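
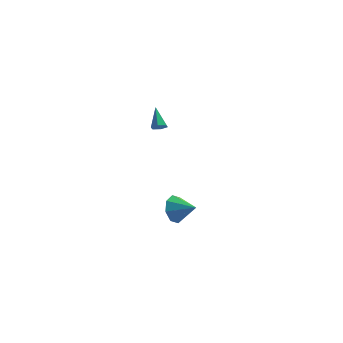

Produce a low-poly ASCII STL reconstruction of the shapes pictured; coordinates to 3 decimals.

solid 
facet normal 0.355 -0.525 -0.774
outer loop
vertex -1.288 -2.46 3.572
vertex -1.719 -2.392 3.328
vertex -1.347 -2.062 3.275
endloop
endfacet
facet normal 0.796 0.433 0.422
outer loop
vertex -1.288 -2.46 3.572
vertex -1.347 -2.062 3.275
vertex -2.261 -1.588 4.512
endloop
endfacet
facet normal 0.355 -0.525 -0.774
outer loop
vertex -1.347 -2.062 3.275
vertex -1.719 -2.392 3.328
vertex -1.778 -1.994 3.031
endloop
endfacet
facet normal 0.251 0.951 -0.179
outer loop
vertex -1.347 -2.062 3.275
vertex -1.778 -1.994 3.031
vertex -2.261 -1.588 4.512
endloop
endfacet
facet normal 0.355 -0.525 -0.774
outer loop
vertex -1.778 -1.994 3.031
vertex -1.719 -2.392 3.328
vertex -2.15 -2.324 3.084
endloop
endfacet
facet normal -0.641 0.660 -0.390
outer loop
vertex -1.778 -1.994 3.031
vertex -2.15 -2.324 3.084
vertex -2.261 -1.588 4.512
endloop
endfacet
facet normal 0.354 -0.527 -0.772
outer loop
vertex -2.15 -2.324 3.084
vertex -1.719 -2.392 3.328
vertex -2.091 -2.721 3.382
endloop
endfacet
facet normal -0.989 -0.148 -0.001
outer loop
vertex -2.15 -2.324 3.084
vertex -2.091 -2.721 3.382
vertex -2.261 -1.588 4.512
endloop
endfacet
facet normal 0.352 -0.526 -0.774
outer loop
vertex -2.091 -2.721 3.382
vertex -1.719 -2.392 3.328
vertex -1.66 -2.79 3.625
endloop
endfacet
facet normal -0.445 -0.665 0.600
outer loop
vertex -2.091 -2.721 3.382
vertex -1.66 -2.79 3.625
vertex -2.261 -1.588 4.512
endloop
endfacet
facet normal 0.355 -0.525 -0.774
outer loop
vertex -1.66 -2.79 3.625
vertex -1.719 -2.392 3.328
vertex -1.288 -2.46 3.572
endloop
endfacet
facet normal 0.448 -0.375 0.812
outer loop
vertex -1.66 -2.79 3.625
vertex -1.288 -2.46 3.572
vertex -2.261 -1.588 4.512
endloop
endfacet
facet normal -0.942 0.137 -0.307
outer loop
vertex -1.248 0.299 -4.887
vertex -1.598 -0.231 -4.051
vertex -1.385 0.776 -4.255
endloop
endfacet
facet normal 0.767 0.581 -0.272
outer loop
vertex -1.248 0.299 -4.887
vertex -1.385 0.776 -4.255
vertex -0.242 -0.429 -3.609
endloop
endfacet
facet normal -0.942 0.137 -0.306
outer loop
vertex -1.385 0.776 -4.255
vertex -1.598 -0.231 -4.051
vertex -1.646 0.663 -3.503
endloop
endfacet
facet normal 0.597 0.737 0.318
outer loop
vertex -1.385 0.776 -4.255
vertex -1.646 0.663 -3.503
vertex -0.242 -0.429 -3.609
endloop
endfacet
facet normal -0.942 0.137 -0.307
outer loop
vertex -1.646 0.663 -3.503
vertex -1.598 -0.231 -4.051
vertex -1.879 0.026 -3.073
endloop
endfacet
facet normal 0.385 0.415 0.824
outer loop
vertex -1.646 0.663 -3.503
vertex -1.879 0.026 -3.073
vertex -0.242 -0.429 -3.609
endloop
endfacet
facet normal -0.942 0.138 -0.307
outer loop
vertex -1.879 0.026 -3.073
vertex -1.598 -0.231 -4.051
vertex -1.948 -0.762 -3.215
endloop
endfacet
facet normal 0.256 -0.193 0.947
outer loop
vertex -1.879 0.026 -3.073
vertex -1.948 -0.762 -3.215
vertex -0.242 -0.429 -3.609
endloop
endfacet
facet normal -0.942 0.137 -0.307
outer loop
vertex -1.948 -0.762 -3.215
vertex -1.598 -0.231 -4.051
vertex -1.811 -1.239 -3.847
endloop
endfacet
facet normal 0.286 -0.734 0.616
outer loop
vertex -1.948 -0.762 -3.215
vertex -1.811 -1.239 -3.847
vertex -0.242 -0.429 -3.609
endloop
endfacet
facet normal -0.942 0.137 -0.307
outer loop
vertex -1.811 -1.239 -3.847
vertex -1.598 -0.231 -4.051
vertex -1.55 -1.126 -4.598
endloop
endfacet
facet normal 0.456 -0.890 0.024
outer loop
vertex -1.811 -1.239 -3.847
vertex -1.55 -1.126 -4.598
vertex -0.242 -0.429 -3.609
endloop
endfacet
facet normal -0.942 0.137 -0.307
outer loop
vertex -1.55 -1.126 -4.598
vertex -1.598 -0.231 -4.051
vertex -1.317 -0.489 -5.029
endloop
endfacet
facet normal 0.667 -0.569 -0.481
outer loop
vertex -1.55 -1.126 -4.598
vertex -1.317 -0.489 -5.029
vertex -0.242 -0.429 -3.609
endloop
endfacet
facet normal -0.942 0.138 -0.307
outer loop
vertex -1.317 -0.489 -5.029
vertex -1.598 -0.231 -4.051
vertex -1.248 0.299 -4.887
endloop
endfacet
facet normal 0.796 0.039 -0.604
outer loop
vertex -1.317 -0.489 -5.029
vertex -1.248 0.299 -4.887
vertex -0.242 -0.429 -3.609
endloop
endfacet

endsolid


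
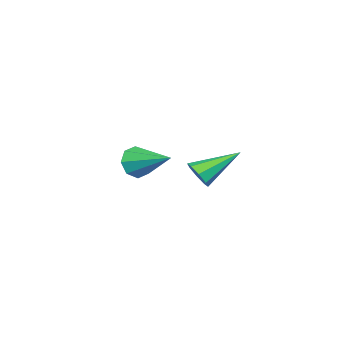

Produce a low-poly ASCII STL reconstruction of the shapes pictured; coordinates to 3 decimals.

solid 
facet normal -0.213 -0.914 -0.346
outer loop
vertex 1.642 -2.483 0.261
vertex 1.335 -2.195 -0.311
vertex 1.992 -2.41 -0.148
endloop
endfacet
facet normal 0.762 -0.036 0.646
outer loop
vertex 1.642 -2.483 0.261
vertex 1.992 -2.41 -0.148
vertex 1.705 -0.605 0.291
endloop
endfacet
facet normal -0.213 -0.914 -0.346
outer loop
vertex 1.992 -2.41 -0.148
vertex 1.335 -2.195 -0.311
vertex 1.958 -2.211 -0.652
endloop
endfacet
facet normal 0.987 0.158 -0.004
outer loop
vertex 1.992 -2.41 -0.148
vertex 1.958 -2.211 -0.652
vertex 1.705 -0.605 0.291
endloop
endfacet
facet normal -0.212 -0.914 -0.345
outer loop
vertex 1.958 -2.211 -0.652
vertex 1.335 -2.195 -0.311
vertex 1.558 -2.003 -0.957
endloop
endfacet
facet normal 0.678 0.449 -0.583
outer loop
vertex 1.958 -2.211 -0.652
vertex 1.558 -2.003 -0.957
vertex 1.705 -0.605 0.291
endloop
endfacet
facet normal -0.214 -0.914 -0.345
outer loop
vertex 1.558 -2.003 -0.957
vertex 1.335 -2.195 -0.311
vertex 1.029 -1.907 -0.883
endloop
endfacet
facet normal 0.016 0.665 -0.747
outer loop
vertex 1.558 -2.003 -0.957
vertex 1.029 -1.907 -0.883
vertex 1.705 -0.605 0.291
endloop
endfacet
facet normal -0.212 -0.914 -0.347
outer loop
vertex 1.029 -1.907 -0.883
vertex 1.335 -2.195 -0.311
vertex 0.678 -1.981 -0.474
endloop
endfacet
facet normal -0.612 0.681 -0.402
outer loop
vertex 1.029 -1.907 -0.883
vertex 0.678 -1.981 -0.474
vertex 1.705 -0.605 0.291
endloop
endfacet
facet normal -0.212 -0.914 -0.346
outer loop
vertex 0.678 -1.981 -0.474
vertex 1.335 -2.195 -0.311
vertex 0.713 -2.18 0.03
endloop
endfacet
facet normal -0.837 0.486 0.250
outer loop
vertex 0.678 -1.981 -0.474
vertex 0.713 -2.18 0.03
vertex 1.705 -0.605 0.291
endloop
endfacet
facet normal -0.212 -0.914 -0.346
outer loop
vertex 0.713 -2.18 0.03
vertex 1.335 -2.195 -0.311
vertex 1.112 -2.388 0.335
endloop
endfacet
facet normal -0.529 0.196 0.826
outer loop
vertex 0.713 -2.18 0.03
vertex 1.112 -2.388 0.335
vertex 1.705 -0.605 0.291
endloop
endfacet
facet normal -0.212 -0.914 -0.346
outer loop
vertex 1.112 -2.388 0.335
vertex 1.335 -2.195 -0.311
vertex 1.642 -2.483 0.261
endloop
endfacet
facet normal 0.135 -0.020 0.991
outer loop
vertex 1.112 -2.388 0.335
vertex 1.642 -2.483 0.261
vertex 1.705 -0.605 0.291
endloop
endfacet
facet normal 0.646 -0.570 -0.507
outer loop
vertex 4.925 2.343 1.091
vertex 4.49 2.052 0.864
vertex 4.785 2.517 0.717
endloop
endfacet
facet normal 0.462 0.858 0.226
outer loop
vertex 4.925 2.343 1.091
vertex 4.785 2.517 0.717
vertex 3.43 2.988 1.696
endloop
endfacet
facet normal 0.646 -0.570 -0.508
outer loop
vertex 4.785 2.517 0.717
vertex 4.49 2.052 0.864
vertex 4.472 2.419 0.429
endloop
endfacet
facet normal 0.053 0.926 -0.373
outer loop
vertex 4.785 2.517 0.717
vertex 4.472 2.419 0.429
vertex 3.43 2.988 1.696
endloop
endfacet
facet normal 0.645 -0.571 -0.508
outer loop
vertex 4.472 2.419 0.429
vertex 4.49 2.052 0.864
vertex 4.17 2.107 0.396
endloop
endfacet
facet normal -0.502 0.556 -0.663
outer loop
vertex 4.472 2.419 0.429
vertex 4.17 2.107 0.396
vertex 3.43 2.988 1.696
endloop
endfacet
facet normal 0.645 -0.570 -0.508
outer loop
vertex 4.17 2.107 0.396
vertex 4.49 2.052 0.864
vertex 4.055 1.762 0.637
endloop
endfacet
facet normal -0.879 -0.038 -0.475
outer loop
vertex 4.17 2.107 0.396
vertex 4.055 1.762 0.637
vertex 3.43 2.988 1.696
endloop
endfacet
facet normal 0.645 -0.571 -0.507
outer loop
vertex 4.055 1.762 0.637
vertex 4.49 2.052 0.864
vertex 4.195 1.587 1.012
endloop
endfacet
facet normal -0.857 -0.508 0.083
outer loop
vertex 4.055 1.762 0.637
vertex 4.195 1.587 1.012
vertex 3.43 2.988 1.696
endloop
endfacet
facet normal 0.646 -0.571 -0.506
outer loop
vertex 4.195 1.587 1.012
vertex 4.49 2.052 0.864
vertex 4.507 1.685 1.3
endloop
endfacet
facet normal -0.448 -0.578 0.682
outer loop
vertex 4.195 1.587 1.012
vertex 4.507 1.685 1.3
vertex 3.43 2.988 1.696
endloop
endfacet
facet normal 0.646 -0.572 -0.506
outer loop
vertex 4.507 1.685 1.3
vertex 4.49 2.052 0.864
vertex 4.81 1.998 1.333
endloop
endfacet
facet normal 0.108 -0.207 0.972
outer loop
vertex 4.507 1.685 1.3
vertex 4.81 1.998 1.333
vertex 3.43 2.988 1.696
endloop
endfacet
facet normal 0.646 -0.571 -0.507
outer loop
vertex 4.81 1.998 1.333
vertex 4.49 2.052 0.864
vertex 4.925 2.343 1.091
endloop
endfacet
facet normal 0.485 0.388 0.784
outer loop
vertex 4.81 1.998 1.333
vertex 4.925 2.343 1.091
vertex 3.43 2.988 1.696
endloop
endfacet

endsolid


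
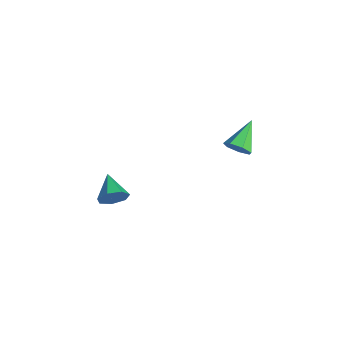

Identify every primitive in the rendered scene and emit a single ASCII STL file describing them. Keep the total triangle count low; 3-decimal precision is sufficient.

solid 
facet normal 0.935 -0.134 -0.329
outer loop
vertex -1.387 -2.748 -3.275
vertex -1.685 -3.093 -3.981
vertex -1.514 -2.285 -3.824
endloop
endfacet
facet normal -0.137 0.741 0.657
outer loop
vertex -1.387 -2.748 -3.275
vertex -1.514 -2.285 -3.824
vertex -3.115 -2.887 -3.479
endloop
endfacet
facet normal 0.935 -0.134 -0.328
outer loop
vertex -1.514 -2.285 -3.824
vertex -1.685 -3.093 -3.981
vertex -1.769 -2.431 -4.491
endloop
endfacet
facet normal -0.363 0.929 -0.065
outer loop
vertex -1.514 -2.285 -3.824
vertex -1.769 -2.431 -4.491
vertex -3.115 -2.887 -3.479
endloop
endfacet
facet normal 0.935 -0.135 -0.329
outer loop
vertex -1.769 -2.431 -4.491
vertex -1.685 -3.093 -3.981
vertex -1.961 -3.074 -4.774
endloop
endfacet
facet normal -0.628 0.463 -0.626
outer loop
vertex -1.769 -2.431 -4.491
vertex -1.961 -3.074 -4.774
vertex -3.115 -2.887 -3.479
endloop
endfacet
facet normal 0.935 -0.134 -0.329
outer loop
vertex -1.961 -3.074 -4.774
vertex -1.685 -3.093 -3.981
vertex -1.945 -3.732 -4.46
endloop
endfacet
facet normal -0.732 -0.308 -0.608
outer loop
vertex -1.961 -3.074 -4.774
vertex -1.945 -3.732 -4.46
vertex -3.115 -2.887 -3.479
endloop
endfacet
facet normal 0.935 -0.134 -0.329
outer loop
vertex -1.945 -3.732 -4.46
vertex -1.685 -3.093 -3.981
vertex -1.733 -3.908 -3.785
endloop
endfacet
facet normal -0.597 -0.802 -0.022
outer loop
vertex -1.945 -3.732 -4.46
vertex -1.733 -3.908 -3.785
vertex -3.115 -2.887 -3.479
endloop
endfacet
facet normal 0.935 -0.134 -0.329
outer loop
vertex -1.733 -3.908 -3.785
vertex -1.685 -3.093 -3.981
vertex -1.485 -3.47 -3.258
endloop
endfacet
facet normal -0.325 -0.647 0.690
outer loop
vertex -1.733 -3.908 -3.785
vertex -1.485 -3.47 -3.258
vertex -3.115 -2.887 -3.479
endloop
endfacet
facet normal 0.935 -0.135 -0.329
outer loop
vertex -1.485 -3.47 -3.258
vertex -1.685 -3.093 -3.981
vertex -1.387 -2.748 -3.275
endloop
endfacet
facet normal -0.120 0.040 0.992
outer loop
vertex -1.485 -3.47 -3.258
vertex -1.387 -2.748 -3.275
vertex -3.115 -2.887 -3.479
endloop
endfacet
facet normal 0.584 -0.651 -0.485
outer loop
vertex -0.472 3.227 -0.981
vertex -0.993 3.181 -1.546
vertex -0.398 3.665 -1.479
endloop
endfacet
facet normal 0.546 0.587 0.597
outer loop
vertex -0.472 3.227 -0.981
vertex -0.398 3.665 -1.479
vertex -2.067 4.379 -0.654
endloop
endfacet
facet normal 0.584 -0.651 -0.486
outer loop
vertex -0.398 3.665 -1.479
vertex -0.993 3.181 -1.546
vertex -0.771 3.74 -2.028
endloop
endfacet
facet normal 0.346 0.932 -0.107
outer loop
vertex -0.398 3.665 -1.479
vertex -0.771 3.74 -2.028
vertex -2.067 4.379 -0.654
endloop
endfacet
facet normal 0.584 -0.651 -0.485
outer loop
vertex -0.771 3.74 -2.028
vertex -0.993 3.181 -1.546
vertex -1.312 3.393 -2.214
endloop
endfacet
facet normal -0.272 0.748 -0.605
outer loop
vertex -0.771 3.74 -2.028
vertex -1.312 3.393 -2.214
vertex -2.067 4.379 -0.654
endloop
endfacet
facet normal 0.584 -0.651 -0.485
outer loop
vertex -1.312 3.393 -2.214
vertex -0.993 3.181 -1.546
vertex -1.612 2.888 -1.898
endloop
endfacet
facet normal -0.838 0.175 -0.516
outer loop
vertex -1.312 3.393 -2.214
vertex -1.612 2.888 -1.898
vertex -2.067 4.379 -0.654
endloop
endfacet
facet normal 0.584 -0.651 -0.485
outer loop
vertex -1.612 2.888 -1.898
vertex -0.993 3.181 -1.546
vertex -1.446 2.603 -1.316
endloop
endfacet
facet normal -0.929 -0.358 0.090
outer loop
vertex -1.612 2.888 -1.898
vertex -1.446 2.603 -1.316
vertex -2.067 4.379 -0.654
endloop
endfacet
facet normal 0.584 -0.651 -0.485
outer loop
vertex -1.446 2.603 -1.316
vertex -0.993 3.181 -1.546
vertex -0.939 2.754 -0.908
endloop
endfacet
facet normal -0.476 -0.448 0.757
outer loop
vertex -1.446 2.603 -1.316
vertex -0.939 2.754 -0.908
vertex -2.067 4.379 -0.654
endloop
endfacet
facet normal 0.584 -0.651 -0.485
outer loop
vertex -0.939 2.754 -0.908
vertex -0.993 3.181 -1.546
vertex -0.472 3.227 -0.981
endloop
endfacet
facet normal 0.182 -0.028 0.983
outer loop
vertex -0.939 2.754 -0.908
vertex -0.472 3.227 -0.981
vertex -2.067 4.379 -0.654
endloop
endfacet

endsolid


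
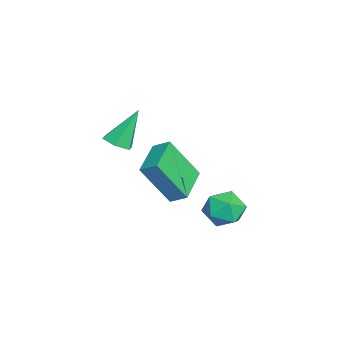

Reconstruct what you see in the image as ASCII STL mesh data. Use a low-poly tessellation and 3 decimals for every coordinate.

solid 
facet normal -0.948 0.252 0.196
outer loop
vertex 1.268 -1.409 -0.648
vertex 1.201 -0.232 -2.482
vertex 1.001 -2.084 -1.072
endloop
endfacet
facet normal 0.030 -0.540 0.841
outer loop
vertex 2.679 -2.528 -1.418
vertex 1.268 -1.409 -0.648
vertex 1.001 -2.084 -1.072
endloop
endfacet
facet normal -0.948 0.251 0.195
outer loop
vertex 1.001 -2.084 -1.072
vertex 1.201 -0.232 -2.482
vertex 0.935 -0.907 -2.905
endloop
endfacet
facet normal -0.317 -0.803 -0.504
outer loop
vertex 0.935 -0.907 -2.905
vertex 2.679 -2.528 -1.418
vertex 1.001 -2.084 -1.072
endloop
endfacet
facet normal 0.317 0.804 0.504
outer loop
vertex 1.268 -1.409 -0.648
vertex 2.879 -0.676 -2.828
vertex 1.201 -0.232 -2.482
endloop
endfacet
facet normal 0.031 -0.540 0.841
outer loop
vertex 2.945 -1.853 -0.995
vertex 1.268 -1.409 -0.648
vertex 2.679 -2.528 -1.418
endloop
endfacet
facet normal 0.317 0.803 0.504
outer loop
vertex 2.945 -1.853 -0.995
vertex 2.879 -0.676 -2.828
vertex 1.268 -1.409 -0.648
endloop
endfacet
facet normal -0.031 0.539 -0.841
outer loop
vertex 1.201 -0.232 -2.482
vertex 2.879 -0.676 -2.828
vertex 0.935 -0.907 -2.905
endloop
endfacet
facet normal -0.317 -0.803 -0.504
outer loop
vertex 2.612 -1.351 -3.252
vertex 2.679 -2.528 -1.418
vertex 0.935 -0.907 -2.905
endloop
endfacet
facet normal -0.031 0.540 -0.841
outer loop
vertex 0.935 -0.907 -2.905
vertex 2.879 -0.676 -2.828
vertex 2.612 -1.351 -3.252
endloop
endfacet
facet normal 0.948 -0.251 -0.196
outer loop
vertex 2.612 -1.351 -3.252
vertex 2.945 -1.853 -0.995
vertex 2.679 -2.528 -1.418
endloop
endfacet
facet normal 0.948 -0.252 -0.196
outer loop
vertex 2.879 -0.676 -2.828
vertex 2.945 -1.853 -0.995
vertex 2.612 -1.351 -3.252
endloop
endfacet
facet normal 0.257 -0.445 -0.858
outer loop
vertex 3.454 -3.418 0.402
vertex 2.823 -3.363 0.184
vertex 3.264 -2.873 0.062
endloop
endfacet
facet normal 0.801 0.492 0.341
outer loop
vertex 3.454 -3.418 0.402
vertex 3.264 -2.873 0.062
vertex 2.357 -2.557 1.736
endloop
endfacet
facet normal 0.257 -0.445 -0.858
outer loop
vertex 3.264 -2.873 0.062
vertex 2.823 -3.363 0.184
vertex 2.633 -2.818 -0.156
endloop
endfacet
facet normal 0.126 0.985 -0.117
outer loop
vertex 3.264 -2.873 0.062
vertex 2.633 -2.818 -0.156
vertex 2.357 -2.557 1.736
endloop
endfacet
facet normal 0.257 -0.445 -0.858
outer loop
vertex 2.633 -2.818 -0.156
vertex 2.823 -3.363 0.184
vertex 2.192 -3.308 -0.034
endloop
endfacet
facet normal -0.753 0.628 -0.196
outer loop
vertex 2.633 -2.818 -0.156
vertex 2.192 -3.308 -0.034
vertex 2.357 -2.557 1.736
endloop
endfacet
facet normal 0.258 -0.445 -0.858
outer loop
vertex 2.192 -3.308 -0.034
vertex 2.823 -3.363 0.184
vertex 2.383 -3.853 0.306
endloop
endfacet
facet normal -0.958 -0.221 0.183
outer loop
vertex 2.192 -3.308 -0.034
vertex 2.383 -3.853 0.306
vertex 2.357 -2.557 1.736
endloop
endfacet
facet normal 0.258 -0.445 -0.858
outer loop
vertex 2.383 -3.853 0.306
vertex 2.823 -3.363 0.184
vertex 3.014 -3.908 0.524
endloop
endfacet
facet normal -0.284 -0.713 0.641
outer loop
vertex 2.383 -3.853 0.306
vertex 3.014 -3.908 0.524
vertex 2.357 -2.557 1.736
endloop
endfacet
facet normal 0.258 -0.445 -0.858
outer loop
vertex 3.014 -3.908 0.524
vertex 2.823 -3.363 0.184
vertex 3.454 -3.418 0.402
endloop
endfacet
facet normal 0.596 -0.356 0.720
outer loop
vertex 3.014 -3.908 0.524
vertex 3.454 -3.418 0.402
vertex 2.357 -2.557 1.736
endloop
endfacet
facet normal -0.378 -0.854 0.358
outer loop
vertex 1.263 0.352 -3.718
vertex 1.958 -0.145 -4.17
vertex 2.099 0.171 -3.267
endloop
endfacet
facet normal -0.503 -0.313 0.806
outer loop
vertex 1.263 0.352 -3.718
vertex 2.099 0.171 -3.267
vertex 1.685 1.042 -3.187
endloop
endfacet
facet normal -0.872 0.186 0.452
outer loop
vertex 1.263 0.352 -3.718
vertex 1.685 1.042 -3.187
vertex 1.289 1.264 -4.042
endloop
endfacet
facet normal -0.976 -0.048 -0.214
outer loop
vertex 1.263 0.352 -3.718
vertex 1.289 1.264 -4.042
vertex 1.458 0.53 -4.649
endloop
endfacet
facet normal -0.671 -0.690 -0.272
outer loop
vertex 1.263 0.352 -3.718
vertex 1.458 0.53 -4.649
vertex 1.958 -0.145 -4.17
endloop
endfacet
facet normal 0.126 -0.031 0.992
outer loop
vertex 1.685 1.042 -3.187
vertex 2.099 0.171 -3.267
vertex 2.642 0.97 -3.311
endloop
endfacet
facet normal 0.326 -0.907 0.266
outer loop
vertex 2.099 0.171 -3.267
vertex 1.958 -0.145 -4.17
vertex 2.811 0.236 -3.918
endloop
endfacet
facet normal -0.146 -0.642 -0.753
outer loop
vertex 1.958 -0.145 -4.17
vertex 1.458 0.53 -4.649
vertex 2.415 0.458 -4.773
endloop
endfacet
facet normal -0.639 0.398 -0.659
outer loop
vertex 1.458 0.53 -4.649
vertex 1.289 1.264 -4.042
vertex 2.001 1.329 -4.693
endloop
endfacet
facet normal -0.471 0.776 0.420
outer loop
vertex 1.289 1.264 -4.042
vertex 1.685 1.042 -3.187
vertex 2.142 1.645 -3.79
endloop
endfacet
facet normal 0.976 0.048 0.214
outer loop
vertex 2.837 1.148 -4.242
vertex 2.642 0.97 -3.311
vertex 2.811 0.236 -3.918
endloop
endfacet
facet normal 0.872 -0.186 -0.452
outer loop
vertex 2.837 1.148 -4.242
vertex 2.811 0.236 -3.918
vertex 2.415 0.458 -4.773
endloop
endfacet
facet normal 0.503 0.313 -0.806
outer loop
vertex 2.837 1.148 -4.242
vertex 2.415 0.458 -4.773
vertex 2.001 1.329 -4.693
endloop
endfacet
facet normal 0.378 0.854 -0.358
outer loop
vertex 2.837 1.148 -4.242
vertex 2.001 1.329 -4.693
vertex 2.142 1.645 -3.79
endloop
endfacet
facet normal 0.671 0.690 0.272
outer loop
vertex 2.837 1.148 -4.242
vertex 2.142 1.645 -3.79
vertex 2.642 0.97 -3.311
endloop
endfacet
facet normal 0.639 -0.398 0.659
outer loop
vertex 2.811 0.236 -3.918
vertex 2.642 0.97 -3.311
vertex 2.099 0.171 -3.267
endloop
endfacet
facet normal 0.471 -0.776 -0.420
outer loop
vertex 2.415 0.458 -4.773
vertex 2.811 0.236 -3.918
vertex 1.958 -0.145 -4.17
endloop
endfacet
facet normal -0.126 0.031 -0.992
outer loop
vertex 2.001 1.329 -4.693
vertex 2.415 0.458 -4.773
vertex 1.458 0.53 -4.649
endloop
endfacet
facet normal -0.326 0.907 -0.266
outer loop
vertex 2.142 1.645 -3.79
vertex 2.001 1.329 -4.693
vertex 1.289 1.264 -4.042
endloop
endfacet
facet normal 0.146 0.642 0.753
outer loop
vertex 2.642 0.97 -3.311
vertex 2.142 1.645 -3.79
vertex 1.685 1.042 -3.187
endloop
endfacet

endsolid


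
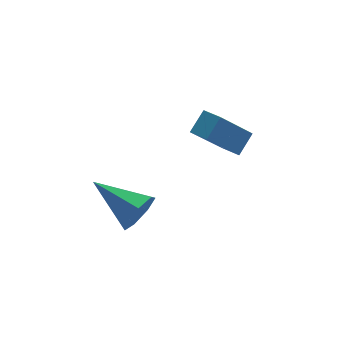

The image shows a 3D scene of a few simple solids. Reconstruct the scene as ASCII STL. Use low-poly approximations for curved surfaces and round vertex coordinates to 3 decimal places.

solid 
facet normal -0.535 -0.589 -0.606
outer loop
vertex 3.14 2.452 -1.173
vertex 2.625 3.084 -1.333
vertex 4.369 3.036 -2.825
endloop
endfacet
facet normal 0.619 -0.761 0.192
outer loop
vertex 4.915 3.636 -2.207
vertex 3.14 2.452 -1.173
vertex 4.369 3.036 -2.825
endloop
endfacet
facet normal -0.534 -0.590 -0.606
outer loop
vertex 4.369 3.036 -2.825
vertex 2.625 3.084 -1.333
vertex 3.854 3.667 -2.985
endloop
endfacet
facet normal 0.574 0.273 -0.772
outer loop
vertex 3.854 3.667 -2.985
vertex 4.915 3.636 -2.207
vertex 4.369 3.036 -2.825
endloop
endfacet
facet normal -0.574 -0.273 0.772
outer loop
vertex 3.14 2.452 -1.173
vertex 3.171 3.684 -0.715
vertex 2.625 3.084 -1.333
endloop
endfacet
facet normal 0.620 -0.761 0.192
outer loop
vertex 3.686 3.053 -0.555
vertex 3.14 2.452 -1.173
vertex 4.915 3.636 -2.207
endloop
endfacet
facet normal -0.574 -0.273 0.772
outer loop
vertex 3.686 3.053 -0.555
vertex 3.171 3.684 -0.715
vertex 3.14 2.452 -1.173
endloop
endfacet
facet normal -0.619 0.761 -0.192
outer loop
vertex 2.625 3.084 -1.333
vertex 3.171 3.684 -0.715
vertex 3.854 3.667 -2.985
endloop
endfacet
facet normal 0.574 0.272 -0.772
outer loop
vertex 4.4 4.268 -2.367
vertex 4.915 3.636 -2.207
vertex 3.854 3.667 -2.985
endloop
endfacet
facet normal -0.620 0.761 -0.192
outer loop
vertex 3.854 3.667 -2.985
vertex 3.171 3.684 -0.715
vertex 4.4 4.268 -2.367
endloop
endfacet
facet normal 0.535 0.589 0.606
outer loop
vertex 4.4 4.268 -2.367
vertex 3.686 3.053 -0.555
vertex 4.915 3.636 -2.207
endloop
endfacet
facet normal 0.534 0.590 0.606
outer loop
vertex 3.171 3.684 -0.715
vertex 3.686 3.053 -0.555
vertex 4.4 4.268 -2.367
endloop
endfacet
facet normal 0.722 -0.628 -0.290
outer loop
vertex 1.022 0.454 -2.215
vertex 0.614 0.323 -2.948
vertex 1.199 0.911 -2.765
endloop
endfacet
facet normal 0.356 0.659 0.662
outer loop
vertex 1.022 0.454 -2.215
vertex 1.199 0.911 -2.765
vertex -0.874 1.617 -2.352
endloop
endfacet
facet normal 0.722 -0.628 -0.290
outer loop
vertex 1.199 0.911 -2.765
vertex 0.614 0.323 -2.948
vertex 0.935 0.926 -3.454
endloop
endfacet
facet normal 0.304 0.948 -0.096
outer loop
vertex 1.199 0.911 -2.765
vertex 0.935 0.926 -3.454
vertex -0.874 1.617 -2.352
endloop
endfacet
facet normal 0.722 -0.628 -0.290
outer loop
vertex 0.935 0.926 -3.454
vertex 0.614 0.323 -2.948
vertex 0.429 0.486 -3.762
endloop
endfacet
facet normal -0.168 0.688 -0.707
outer loop
vertex 0.935 0.926 -3.454
vertex 0.429 0.486 -3.762
vertex -0.874 1.617 -2.352
endloop
endfacet
facet normal 0.722 -0.629 -0.290
outer loop
vertex 0.429 0.486 -3.762
vertex 0.614 0.323 -2.948
vertex 0.062 -0.076 -3.457
endloop
endfacet
facet normal -0.702 0.074 -0.708
outer loop
vertex 0.429 0.486 -3.762
vertex 0.062 -0.076 -3.457
vertex -0.874 1.617 -2.352
endloop
endfacet
facet normal 0.722 -0.628 -0.290
outer loop
vertex 0.062 -0.076 -3.457
vertex 0.614 0.323 -2.948
vertex 0.11 -0.338 -2.77
endloop
endfacet
facet normal -0.897 -0.430 -0.101
outer loop
vertex 0.062 -0.076 -3.457
vertex 0.11 -0.338 -2.77
vertex -0.874 1.617 -2.352
endloop
endfacet
facet normal 0.722 -0.628 -0.289
outer loop
vertex 0.11 -0.338 -2.77
vertex 0.614 0.323 -2.948
vertex 0.537 -0.102 -2.216
endloop
endfacet
facet normal -0.607 -0.446 0.658
outer loop
vertex 0.11 -0.338 -2.77
vertex 0.537 -0.102 -2.216
vertex -0.874 1.617 -2.352
endloop
endfacet
facet normal 0.722 -0.629 -0.289
outer loop
vertex 0.537 -0.102 -2.216
vertex 0.614 0.323 -2.948
vertex 1.022 0.454 -2.215
endloop
endfacet
facet normal -0.048 0.040 0.998
outer loop
vertex 0.537 -0.102 -2.216
vertex 1.022 0.454 -2.215
vertex -0.874 1.617 -2.352
endloop
endfacet

endsolid


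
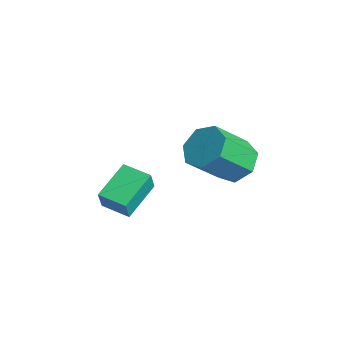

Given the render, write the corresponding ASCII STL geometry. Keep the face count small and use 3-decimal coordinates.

solid 
facet normal -0.837 -0.536 0.110
outer loop
vertex 2.612 -3.239 -2.868
vertex 1.754 -1.756 -2.169
vertex 2.295 -2.95 -3.87
endloop
endfacet
facet normal 0.464 -0.801 -0.378
outer loop
vertex 3.366 -2.264 -4.011
vertex 2.612 -3.239 -2.868
vertex 2.295 -2.95 -3.87
endloop
endfacet
facet normal -0.837 -0.536 0.110
outer loop
vertex 2.295 -2.95 -3.87
vertex 1.754 -1.756 -2.169
vertex 1.437 -1.468 -3.171
endloop
endfacet
facet normal -0.291 0.265 -0.919
outer loop
vertex 1.437 -1.468 -3.171
vertex 3.366 -2.264 -4.011
vertex 2.295 -2.95 -3.87
endloop
endfacet
facet normal 0.291 -0.265 0.919
outer loop
vertex 2.612 -3.239 -2.868
vertex 2.825 -1.07 -2.31
vertex 1.754 -1.756 -2.169
endloop
endfacet
facet normal 0.464 -0.801 -0.377
outer loop
vertex 3.683 -2.552 -3.009
vertex 2.612 -3.239 -2.868
vertex 3.366 -2.264 -4.011
endloop
endfacet
facet normal 0.291 -0.265 0.919
outer loop
vertex 3.683 -2.552 -3.009
vertex 2.825 -1.07 -2.31
vertex 2.612 -3.239 -2.868
endloop
endfacet
facet normal -0.464 0.802 0.377
outer loop
vertex 1.754 -1.756 -2.169
vertex 2.825 -1.07 -2.31
vertex 1.437 -1.468 -3.171
endloop
endfacet
facet normal -0.291 0.265 -0.919
outer loop
vertex 2.508 -0.781 -3.312
vertex 3.366 -2.264 -4.011
vertex 1.437 -1.468 -3.171
endloop
endfacet
facet normal -0.464 0.801 0.378
outer loop
vertex 1.437 -1.468 -3.171
vertex 2.825 -1.07 -2.31
vertex 2.508 -0.781 -3.312
endloop
endfacet
facet normal 0.837 0.536 -0.111
outer loop
vertex 2.508 -0.781 -3.312
vertex 3.683 -2.552 -3.009
vertex 3.366 -2.264 -4.011
endloop
endfacet
facet normal 0.837 0.536 -0.110
outer loop
vertex 2.825 -1.07 -2.31
vertex 3.683 -2.552 -3.009
vertex 2.508 -0.781 -3.312
endloop
endfacet
facet normal -0.048 0.706 -0.706
outer loop
vertex 3.992 2.799 -2.613
vertex 2.928 2.639 -2.7
vertex 3.456 3.323 -2.052
endloop
endfacet
facet normal 0.818 0.434 0.377
outer loop
vertex 3.992 2.799 -2.613
vertex 3.456 3.323 -2.052
vertex 4.097 1.281 -1.094
endloop
endfacet
facet normal 0.818 0.434 0.378
outer loop
vertex 4.097 1.281 -1.094
vertex 3.456 3.323 -2.052
vertex 3.56 1.805 -0.533
endloop
endfacet
facet normal 0.049 -0.706 0.706
outer loop
vertex 4.097 1.281 -1.094
vertex 3.56 1.805 -0.533
vertex 3.032 1.121 -1.18
endloop
endfacet
facet normal -0.048 0.706 -0.706
outer loop
vertex 3.456 3.323 -2.052
vertex 2.928 2.639 -2.7
vertex 2.521 3.333 -1.978
endloop
endfacet
facet normal 0.063 0.708 0.703
outer loop
vertex 3.456 3.323 -2.052
vertex 2.521 3.333 -1.978
vertex 3.56 1.805 -0.533
endloop
endfacet
facet normal 0.063 0.708 0.703
outer loop
vertex 3.56 1.805 -0.533
vertex 2.521 3.333 -1.978
vertex 2.626 1.815 -0.459
endloop
endfacet
facet normal 0.048 -0.706 0.707
outer loop
vertex 3.56 1.805 -0.533
vertex 2.626 1.815 -0.459
vertex 3.032 1.121 -1.18
endloop
endfacet
facet normal -0.048 0.706 -0.706
outer loop
vertex 2.521 3.333 -1.978
vertex 2.928 2.639 -2.7
vertex 1.893 2.82 -2.448
endloop
endfacet
facet normal -0.741 0.449 0.500
outer loop
vertex 2.521 3.333 -1.978
vertex 1.893 2.82 -2.448
vertex 2.626 1.815 -0.459
endloop
endfacet
facet normal -0.741 0.449 0.500
outer loop
vertex 2.626 1.815 -0.459
vertex 1.893 2.82 -2.448
vertex 1.998 1.302 -0.929
endloop
endfacet
facet normal 0.048 -0.706 0.707
outer loop
vertex 2.626 1.815 -0.459
vertex 1.998 1.302 -0.929
vertex 3.032 1.121 -1.18
endloop
endfacet
facet normal -0.049 0.705 -0.707
outer loop
vertex 1.893 2.82 -2.448
vertex 2.928 2.639 -2.7
vertex 2.044 2.17 -3.107
endloop
endfacet
facet normal -0.986 -0.148 -0.080
outer loop
vertex 1.893 2.82 -2.448
vertex 2.044 2.17 -3.107
vertex 1.998 1.302 -0.929
endloop
endfacet
facet normal -0.986 -0.148 -0.080
outer loop
vertex 1.998 1.302 -0.929
vertex 2.044 2.17 -3.107
vertex 2.149 0.653 -1.588
endloop
endfacet
facet normal 0.048 -0.706 0.706
outer loop
vertex 1.998 1.302 -0.929
vertex 2.149 0.653 -1.588
vertex 3.032 1.121 -1.18
endloop
endfacet
facet normal -0.049 0.706 -0.707
outer loop
vertex 2.044 2.17 -3.107
vertex 2.928 2.639 -2.7
vertex 2.86 1.874 -3.459
endloop
endfacet
facet normal -0.489 -0.634 -0.599
outer loop
vertex 2.044 2.17 -3.107
vertex 2.86 1.874 -3.459
vertex 2.149 0.653 -1.588
endloop
endfacet
facet normal -0.489 -0.634 -0.599
outer loop
vertex 2.149 0.653 -1.588
vertex 2.86 1.874 -3.459
vertex 2.965 0.356 -1.94
endloop
endfacet
facet normal 0.048 -0.706 0.707
outer loop
vertex 2.149 0.653 -1.588
vertex 2.965 0.356 -1.94
vertex 3.032 1.121 -1.18
endloop
endfacet
facet normal -0.049 0.706 -0.707
outer loop
vertex 2.86 1.874 -3.459
vertex 2.928 2.639 -2.7
vertex 3.727 2.154 -3.239
endloop
endfacet
facet normal 0.377 -0.642 -0.668
outer loop
vertex 2.86 1.874 -3.459
vertex 3.727 2.154 -3.239
vertex 2.965 0.356 -1.94
endloop
endfacet
facet normal 0.377 -0.642 -0.668
outer loop
vertex 2.965 0.356 -1.94
vertex 3.727 2.154 -3.239
vertex 3.832 0.636 -1.72
endloop
endfacet
facet normal 0.049 -0.706 0.706
outer loop
vertex 2.965 0.356 -1.94
vertex 3.832 0.636 -1.72
vertex 3.032 1.121 -1.18
endloop
endfacet
facet normal -0.048 0.706 -0.707
outer loop
vertex 3.727 2.154 -3.239
vertex 2.928 2.639 -2.7
vertex 3.992 2.799 -2.613
endloop
endfacet
facet normal 0.958 -0.167 -0.233
outer loop
vertex 3.727 2.154 -3.239
vertex 3.992 2.799 -2.613
vertex 3.832 0.636 -1.72
endloop
endfacet
facet normal 0.958 -0.167 -0.233
outer loop
vertex 3.832 0.636 -1.72
vertex 3.992 2.799 -2.613
vertex 4.097 1.281 -1.094
endloop
endfacet
facet normal 0.049 -0.706 0.707
outer loop
vertex 3.832 0.636 -1.72
vertex 4.097 1.281 -1.094
vertex 3.032 1.121 -1.18
endloop
endfacet

endsolid


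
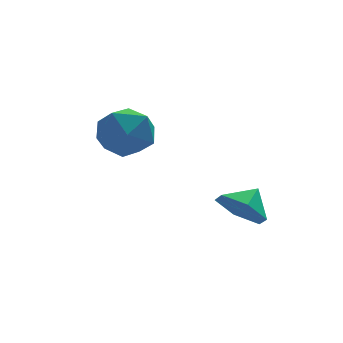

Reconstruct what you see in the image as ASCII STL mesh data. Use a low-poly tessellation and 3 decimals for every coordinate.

solid 
facet normal -0.395 0.483 0.781
outer loop
vertex -3.931 0.177 0.338
vertex -3.613 -0.681 1.029
vertex -2.903 0.199 0.844
endloop
endfacet
facet normal -0.162 0.944 0.289
outer loop
vertex -3.931 0.177 0.338
vertex -2.903 0.199 0.844
vertex -3.009 0.516 -0.252
endloop
endfacet
facet normal -0.502 0.802 -0.323
outer loop
vertex -3.931 0.177 0.338
vertex -3.009 0.516 -0.252
vertex -3.785 -0.168 -0.745
endloop
endfacet
facet normal -0.945 0.254 -0.208
outer loop
vertex -3.931 0.177 0.338
vertex -3.785 -0.168 -0.745
vertex -4.158 -0.908 0.046
endloop
endfacet
facet normal -0.879 0.056 0.474
outer loop
vertex -3.931 0.177 0.338
vertex -4.158 -0.908 0.046
vertex -3.613 -0.681 1.029
endloop
endfacet
facet normal 0.534 0.825 0.187
outer loop
vertex -3.009 0.516 -0.252
vertex -2.903 0.199 0.844
vertex -2.122 -0.132 0.074
endloop
endfacet
facet normal 0.158 0.079 0.984
outer loop
vertex -2.903 0.199 0.844
vertex -3.613 -0.681 1.029
vertex -2.495 -0.872 0.865
endloop
endfacet
facet normal -0.625 -0.610 0.487
outer loop
vertex -3.613 -0.681 1.029
vertex -4.158 -0.908 0.046
vertex -3.271 -1.556 0.372
endloop
endfacet
facet normal -0.731 -0.291 -0.617
outer loop
vertex -4.158 -0.908 0.046
vertex -3.785 -0.168 -0.745
vertex -3.377 -1.239 -0.724
endloop
endfacet
facet normal -0.016 0.596 -0.803
outer loop
vertex -3.785 -0.168 -0.745
vertex -3.009 0.516 -0.252
vertex -2.667 -0.359 -0.909
endloop
endfacet
facet normal 0.945 -0.254 0.208
outer loop
vertex -2.349 -1.217 -0.218
vertex -2.122 -0.132 0.074
vertex -2.495 -0.872 0.865
endloop
endfacet
facet normal 0.502 -0.802 0.323
outer loop
vertex -2.349 -1.217 -0.218
vertex -2.495 -0.872 0.865
vertex -3.271 -1.556 0.372
endloop
endfacet
facet normal 0.162 -0.944 -0.289
outer loop
vertex -2.349 -1.217 -0.218
vertex -3.271 -1.556 0.372
vertex -3.377 -1.239 -0.724
endloop
endfacet
facet normal 0.395 -0.483 -0.781
outer loop
vertex -2.349 -1.217 -0.218
vertex -3.377 -1.239 -0.724
vertex -2.667 -0.359 -0.909
endloop
endfacet
facet normal 0.879 -0.056 -0.474
outer loop
vertex -2.349 -1.217 -0.218
vertex -2.667 -0.359 -0.909
vertex -2.122 -0.132 0.074
endloop
endfacet
facet normal 0.731 0.291 0.617
outer loop
vertex -2.495 -0.872 0.865
vertex -2.122 -0.132 0.074
vertex -2.903 0.199 0.844
endloop
endfacet
facet normal 0.016 -0.596 0.803
outer loop
vertex -3.271 -1.556 0.372
vertex -2.495 -0.872 0.865
vertex -3.613 -0.681 1.029
endloop
endfacet
facet normal -0.534 -0.825 -0.187
outer loop
vertex -3.377 -1.239 -0.724
vertex -3.271 -1.556 0.372
vertex -4.158 -0.908 0.046
endloop
endfacet
facet normal -0.158 -0.079 -0.984
outer loop
vertex -2.667 -0.359 -0.909
vertex -3.377 -1.239 -0.724
vertex -3.785 -0.168 -0.745
endloop
endfacet
facet normal 0.625 0.610 -0.487
outer loop
vertex -2.122 -0.132 0.074
vertex -2.667 -0.359 -0.909
vertex -3.009 0.516 -0.252
endloop
endfacet
facet normal -0.646 -0.460 -0.609
outer loop
vertex 0.462 -3.913 -2.894
vertex -0.172 -4.004 -2.153
vertex -0.199 -3.209 -2.725
endloop
endfacet
facet normal 0.683 0.695 -0.224
outer loop
vertex 0.462 -3.913 -2.894
vertex -0.199 -3.209 -2.725
vertex 0.512 -3.516 -1.507
endloop
endfacet
facet normal -0.646 -0.460 -0.609
outer loop
vertex -0.199 -3.209 -2.725
vertex -0.172 -4.004 -2.153
vertex -0.833 -3.3 -1.984
endloop
endfacet
facet normal 0.088 0.977 0.195
outer loop
vertex -0.199 -3.209 -2.725
vertex -0.833 -3.3 -1.984
vertex 0.512 -3.516 -1.507
endloop
endfacet
facet normal -0.646 -0.460 -0.609
outer loop
vertex -0.833 -3.3 -1.984
vertex -0.172 -4.004 -2.153
vertex -0.807 -4.095 -1.411
endloop
endfacet
facet normal -0.192 0.570 0.799
outer loop
vertex -0.833 -3.3 -1.984
vertex -0.807 -4.095 -1.411
vertex 0.512 -3.516 -1.507
endloop
endfacet
facet normal -0.646 -0.460 -0.609
outer loop
vertex -0.807 -4.095 -1.411
vertex -0.172 -4.004 -2.153
vertex -0.146 -4.799 -1.58
endloop
endfacet
facet normal 0.124 -0.120 0.985
outer loop
vertex -0.807 -4.095 -1.411
vertex -0.146 -4.799 -1.58
vertex 0.512 -3.516 -1.507
endloop
endfacet
facet normal -0.646 -0.460 -0.609
outer loop
vertex -0.146 -4.799 -1.58
vertex -0.172 -4.004 -2.153
vertex 0.489 -4.708 -2.322
endloop
endfacet
facet normal 0.720 -0.401 0.567
outer loop
vertex -0.146 -4.799 -1.58
vertex 0.489 -4.708 -2.322
vertex 0.512 -3.516 -1.507
endloop
endfacet
facet normal -0.646 -0.460 -0.609
outer loop
vertex 0.489 -4.708 -2.322
vertex -0.172 -4.004 -2.153
vertex 0.462 -3.913 -2.894
endloop
endfacet
facet normal 0.999 0.007 -0.038
outer loop
vertex 0.489 -4.708 -2.322
vertex 0.462 -3.913 -2.894
vertex 0.512 -3.516 -1.507
endloop
endfacet

endsolid


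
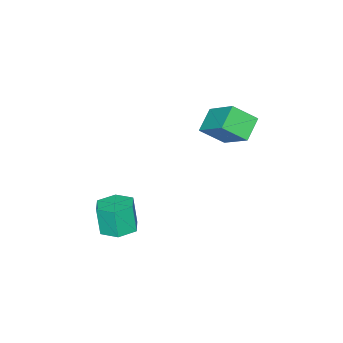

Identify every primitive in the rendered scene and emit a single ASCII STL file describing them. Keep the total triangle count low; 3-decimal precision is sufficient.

solid 
facet normal -0.840 -0.147 0.523
outer loop
vertex -2.975 0.608 4.089
vertex -2.579 1.888 5.085
vertex -3.556 1.352 3.364
endloop
endfacet
facet normal -0.237 -0.767 -0.597
outer loop
vertex -2.641 1.512 2.795
vertex -2.975 0.608 4.089
vertex -3.556 1.352 3.364
endloop
endfacet
facet normal -0.840 -0.147 0.523
outer loop
vertex -3.556 1.352 3.364
vertex -2.579 1.888 5.085
vertex -3.16 2.632 4.361
endloop
endfacet
facet normal -0.488 0.625 -0.609
outer loop
vertex -3.16 2.632 4.361
vertex -2.641 1.512 2.795
vertex -3.556 1.352 3.364
endloop
endfacet
facet normal 0.488 -0.625 0.609
outer loop
vertex -2.975 0.608 4.089
vertex -1.664 2.048 4.516
vertex -2.579 1.888 5.085
endloop
endfacet
facet normal -0.238 -0.766 -0.597
outer loop
vertex -2.06 0.768 3.519
vertex -2.975 0.608 4.089
vertex -2.641 1.512 2.795
endloop
endfacet
facet normal 0.488 -0.625 0.609
outer loop
vertex -2.06 0.768 3.519
vertex -1.664 2.048 4.516
vertex -2.975 0.608 4.089
endloop
endfacet
facet normal 0.237 0.766 0.597
outer loop
vertex -2.579 1.888 5.085
vertex -1.664 2.048 4.516
vertex -3.16 2.632 4.361
endloop
endfacet
facet normal -0.489 0.625 -0.609
outer loop
vertex -2.245 2.792 3.791
vertex -2.641 1.512 2.795
vertex -3.16 2.632 4.361
endloop
endfacet
facet normal 0.237 0.767 0.596
outer loop
vertex -3.16 2.632 4.361
vertex -1.664 2.048 4.516
vertex -2.245 2.792 3.791
endloop
endfacet
facet normal 0.840 0.147 -0.523
outer loop
vertex -2.245 2.792 3.791
vertex -2.06 0.768 3.519
vertex -2.641 1.512 2.795
endloop
endfacet
facet normal 0.840 0.147 -0.522
outer loop
vertex -1.664 2.048 4.516
vertex -2.06 0.768 3.519
vertex -2.245 2.792 3.791
endloop
endfacet
facet normal 0.077 0.197 -0.977
outer loop
vertex 1.471 -0.337 -0.812
vertex 0.849 -0.785 -0.951
vertex 0.757 -0.024 -0.805
endloop
endfacet
facet normal 0.394 0.895 0.210
outer loop
vertex 1.471 -0.337 -0.812
vertex 0.757 -0.024 -0.805
vertex 1.374 -0.586 0.43
endloop
endfacet
facet normal 0.393 0.895 0.211
outer loop
vertex 1.374 -0.586 0.43
vertex 0.757 -0.024 -0.805
vertex 0.66 -0.274 0.436
endloop
endfacet
facet normal -0.077 -0.196 0.978
outer loop
vertex 1.374 -0.586 0.43
vertex 0.66 -0.274 0.436
vertex 0.751 -1.035 0.291
endloop
endfacet
facet normal 0.076 0.197 -0.977
outer loop
vertex 0.757 -0.024 -0.805
vertex 0.849 -0.785 -0.951
vertex 0.134 -0.473 -0.944
endloop
endfacet
facet normal -0.597 0.794 0.113
outer loop
vertex 0.757 -0.024 -0.805
vertex 0.134 -0.473 -0.944
vertex 0.66 -0.274 0.436
endloop
endfacet
facet normal -0.596 0.795 0.113
outer loop
vertex 0.66 -0.274 0.436
vertex 0.134 -0.473 -0.944
vertex 0.037 -0.722 0.298
endloop
endfacet
facet normal -0.076 -0.195 0.978
outer loop
vertex 0.66 -0.274 0.436
vertex 0.037 -0.722 0.298
vertex 0.751 -1.035 0.291
endloop
endfacet
facet normal 0.076 0.197 -0.977
outer loop
vertex 0.134 -0.473 -0.944
vertex 0.849 -0.785 -0.951
vertex 0.226 -1.234 -1.09
endloop
endfacet
facet normal -0.990 -0.101 -0.098
outer loop
vertex 0.134 -0.473 -0.944
vertex 0.226 -1.234 -1.09
vertex 0.037 -0.722 0.298
endloop
endfacet
facet normal -0.990 -0.101 -0.098
outer loop
vertex 0.037 -0.722 0.298
vertex 0.226 -1.234 -1.09
vertex 0.129 -1.483 0.152
endloop
endfacet
facet normal -0.077 -0.197 0.977
outer loop
vertex 0.037 -0.722 0.298
vertex 0.129 -1.483 0.152
vertex 0.751 -1.035 0.291
endloop
endfacet
facet normal 0.077 0.196 -0.978
outer loop
vertex 0.226 -1.234 -1.09
vertex 0.849 -0.785 -0.951
vertex 0.94 -1.546 -1.096
endloop
endfacet
facet normal -0.393 -0.895 -0.210
outer loop
vertex 0.226 -1.234 -1.09
vertex 0.94 -1.546 -1.096
vertex 0.129 -1.483 0.152
endloop
endfacet
facet normal -0.394 -0.894 -0.211
outer loop
vertex 0.129 -1.483 0.152
vertex 0.94 -1.546 -1.096
vertex 0.843 -1.796 0.145
endloop
endfacet
facet normal -0.077 -0.197 0.977
outer loop
vertex 0.129 -1.483 0.152
vertex 0.843 -1.796 0.145
vertex 0.751 -1.035 0.291
endloop
endfacet
facet normal 0.076 0.195 -0.978
outer loop
vertex 0.94 -1.546 -1.096
vertex 0.849 -0.785 -0.951
vertex 1.563 -1.098 -0.958
endloop
endfacet
facet normal 0.596 -0.795 -0.113
outer loop
vertex 0.94 -1.546 -1.096
vertex 1.563 -1.098 -0.958
vertex 0.843 -1.796 0.145
endloop
endfacet
facet normal 0.597 -0.794 -0.113
outer loop
vertex 0.843 -1.796 0.145
vertex 1.563 -1.098 -0.958
vertex 1.466 -1.347 0.284
endloop
endfacet
facet normal -0.076 -0.197 0.977
outer loop
vertex 0.843 -1.796 0.145
vertex 1.466 -1.347 0.284
vertex 0.751 -1.035 0.291
endloop
endfacet
facet normal 0.077 0.197 -0.977
outer loop
vertex 1.563 -1.098 -0.958
vertex 0.849 -0.785 -0.951
vertex 1.471 -0.337 -0.812
endloop
endfacet
facet normal 0.990 0.101 0.098
outer loop
vertex 1.563 -1.098 -0.958
vertex 1.471 -0.337 -0.812
vertex 1.466 -1.347 0.284
endloop
endfacet
facet normal 0.990 0.101 0.098
outer loop
vertex 1.466 -1.347 0.284
vertex 1.471 -0.337 -0.812
vertex 1.374 -0.586 0.43
endloop
endfacet
facet normal -0.076 -0.197 0.977
outer loop
vertex 1.466 -1.347 0.284
vertex 1.374 -0.586 0.43
vertex 0.751 -1.035 0.291
endloop
endfacet

endsolid


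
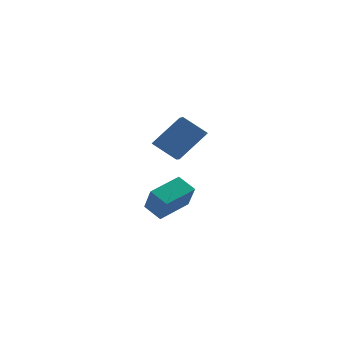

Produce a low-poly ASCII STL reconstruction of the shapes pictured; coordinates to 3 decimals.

solid 
facet normal -0.574 -0.427 -0.699
outer loop
vertex 0.994 -4.53 0.62
vertex 0.666 -3.382 0.188
vertex 2.004 -4.549 -0.198
endloop
endfacet
facet normal 0.258 -0.904 0.340
outer loop
vertex 3.014 -3.798 1.032
vertex 0.994 -4.53 0.62
vertex 2.004 -4.549 -0.198
endloop
endfacet
facet normal -0.574 -0.427 -0.699
outer loop
vertex 2.004 -4.549 -0.198
vertex 0.666 -3.382 0.188
vertex 1.676 -3.4 -0.63
endloop
endfacet
facet normal 0.777 -0.015 -0.629
outer loop
vertex 1.676 -3.4 -0.63
vertex 3.014 -3.798 1.032
vertex 2.004 -4.549 -0.198
endloop
endfacet
facet normal -0.777 0.015 0.629
outer loop
vertex 0.994 -4.53 0.62
vertex 1.676 -2.631 1.418
vertex 0.666 -3.382 0.188
endloop
endfacet
facet normal 0.259 -0.904 0.339
outer loop
vertex 2.004 -3.78 1.85
vertex 0.994 -4.53 0.62
vertex 3.014 -3.798 1.032
endloop
endfacet
facet normal -0.777 0.015 0.629
outer loop
vertex 2.004 -3.78 1.85
vertex 1.676 -2.631 1.418
vertex 0.994 -4.53 0.62
endloop
endfacet
facet normal -0.259 0.904 -0.340
outer loop
vertex 0.666 -3.382 0.188
vertex 1.676 -2.631 1.418
vertex 1.676 -3.4 -0.63
endloop
endfacet
facet normal 0.777 -0.015 -0.629
outer loop
vertex 2.686 -2.65 0.6
vertex 3.014 -3.798 1.032
vertex 1.676 -3.4 -0.63
endloop
endfacet
facet normal -0.258 0.904 -0.340
outer loop
vertex 1.676 -3.4 -0.63
vertex 1.676 -2.631 1.418
vertex 2.686 -2.65 0.6
endloop
endfacet
facet normal 0.574 0.427 0.699
outer loop
vertex 2.686 -2.65 0.6
vertex 2.004 -3.78 1.85
vertex 3.014 -3.798 1.032
endloop
endfacet
facet normal 0.574 0.427 0.699
outer loop
vertex 1.676 -2.631 1.418
vertex 2.004 -3.78 1.85
vertex 2.686 -2.65 0.6
endloop
endfacet
facet normal -0.593 -0.754 -0.281
outer loop
vertex 0.942 -1.577 -3.88
vertex 0.18 -1.173 -3.355
vertex 0.529 -0.807 -5.074
endloop
endfacet
facet normal 0.755 -0.400 -0.519
outer loop
vertex 1.52 0.453 -4.605
vertex 0.942 -1.577 -3.88
vertex 0.529 -0.807 -5.074
endloop
endfacet
facet normal -0.594 -0.754 -0.281
outer loop
vertex 0.529 -0.807 -5.074
vertex 0.18 -1.173 -3.355
vertex -0.233 -0.402 -4.55
endloop
endfacet
facet normal -0.279 0.520 -0.807
outer loop
vertex -0.233 -0.402 -4.55
vertex 1.52 0.453 -4.605
vertex 0.529 -0.807 -5.074
endloop
endfacet
facet normal 0.280 -0.520 0.807
outer loop
vertex 0.942 -1.577 -3.88
vertex 1.171 0.087 -2.886
vertex 0.18 -1.173 -3.355
endloop
endfacet
facet normal 0.755 -0.400 -0.519
outer loop
vertex 1.933 -0.318 -3.41
vertex 0.942 -1.577 -3.88
vertex 1.52 0.453 -4.605
endloop
endfacet
facet normal 0.278 -0.520 0.807
outer loop
vertex 1.933 -0.318 -3.41
vertex 1.171 0.087 -2.886
vertex 0.942 -1.577 -3.88
endloop
endfacet
facet normal -0.755 0.400 0.519
outer loop
vertex 0.18 -1.173 -3.355
vertex 1.171 0.087 -2.886
vertex -0.233 -0.402 -4.55
endloop
endfacet
facet normal -0.279 0.521 -0.807
outer loop
vertex 0.758 0.857 -4.08
vertex 1.52 0.453 -4.605
vertex -0.233 -0.402 -4.55
endloop
endfacet
facet normal -0.755 0.400 0.519
outer loop
vertex -0.233 -0.402 -4.55
vertex 1.171 0.087 -2.886
vertex 0.758 0.857 -4.08
endloop
endfacet
facet normal 0.594 0.754 0.281
outer loop
vertex 0.758 0.857 -4.08
vertex 1.933 -0.318 -3.41
vertex 1.52 0.453 -4.605
endloop
endfacet
facet normal 0.594 0.754 0.281
outer loop
vertex 1.171 0.087 -2.886
vertex 1.933 -0.318 -3.41
vertex 0.758 0.857 -4.08
endloop
endfacet

endsolid


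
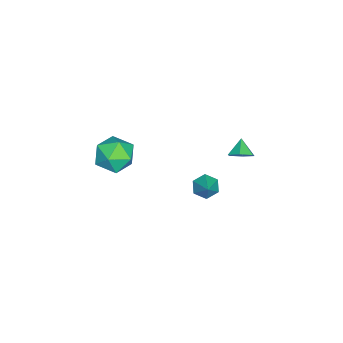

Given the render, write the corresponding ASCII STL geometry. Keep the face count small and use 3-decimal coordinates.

solid 
facet normal -0.709 -0.308 -0.635
outer loop
vertex -0.783 -0.083 -4.816
vertex -1.216 -0.265 -4.244
vertex -1.252 0.415 -4.534
endloop
endfacet
facet normal 0.577 0.740 -0.347
outer loop
vertex -0.783 -0.083 -4.816
vertex -1.252 0.415 -4.534
vertex -0.224 0.165 -3.356
endloop
endfacet
facet normal -0.709 -0.308 -0.635
outer loop
vertex -1.252 0.415 -4.534
vertex -1.216 -0.265 -4.244
vertex -1.685 0.233 -3.962
endloop
endfacet
facet normal -0.063 0.964 0.259
outer loop
vertex -1.252 0.415 -4.534
vertex -1.685 0.233 -3.962
vertex -0.224 0.165 -3.356
endloop
endfacet
facet normal -0.708 -0.307 -0.635
outer loop
vertex -1.685 0.233 -3.962
vertex -1.216 -0.265 -4.244
vertex -1.649 -0.447 -3.673
endloop
endfacet
facet normal -0.345 0.352 0.870
outer loop
vertex -1.685 0.233 -3.962
vertex -1.649 -0.447 -3.673
vertex -0.224 0.165 -3.356
endloop
endfacet
facet normal -0.709 -0.306 -0.635
outer loop
vertex -1.649 -0.447 -3.673
vertex -1.216 -0.265 -4.244
vertex -1.181 -0.945 -3.955
endloop
endfacet
facet normal 0.013 -0.483 0.875
outer loop
vertex -1.649 -0.447 -3.673
vertex -1.181 -0.945 -3.955
vertex -0.224 0.165 -3.356
endloop
endfacet
facet normal -0.710 -0.306 -0.635
outer loop
vertex -1.181 -0.945 -3.955
vertex -1.216 -0.265 -4.244
vertex -0.748 -0.763 -4.527
endloop
endfacet
facet normal 0.653 -0.708 0.269
outer loop
vertex -1.181 -0.945 -3.955
vertex -0.748 -0.763 -4.527
vertex -0.224 0.165 -3.356
endloop
endfacet
facet normal -0.710 -0.306 -0.635
outer loop
vertex -0.748 -0.763 -4.527
vertex -1.216 -0.265 -4.244
vertex -0.783 -0.083 -4.816
endloop
endfacet
facet normal 0.935 -0.097 -0.341
outer loop
vertex -0.748 -0.763 -4.527
vertex -0.783 -0.083 -4.816
vertex -0.224 0.165 -3.356
endloop
endfacet
facet normal 0.745 0.222 -0.629
outer loop
vertex -1.672 0.737 -1.629
vertex -2.034 1.332 -1.848
vertex -1.571 1.373 -1.285
endloop
endfacet
facet normal 0.158 -0.489 0.858
outer loop
vertex -1.672 0.737 -1.629
vertex -1.571 1.373 -1.285
vertex -2.786 1.108 -1.212
endloop
endfacet
facet normal 0.745 0.223 -0.629
outer loop
vertex -1.571 1.373 -1.285
vertex -2.034 1.332 -1.848
vertex -1.933 1.968 -1.503
endloop
endfacet
facet normal -0.016 0.335 0.942
outer loop
vertex -1.571 1.373 -1.285
vertex -1.933 1.968 -1.503
vertex -2.786 1.108 -1.212
endloop
endfacet
facet normal 0.745 0.223 -0.629
outer loop
vertex -1.933 1.968 -1.503
vertex -2.034 1.332 -1.848
vertex -2.396 1.927 -2.066
endloop
endfacet
facet normal -0.570 0.707 0.418
outer loop
vertex -1.933 1.968 -1.503
vertex -2.396 1.927 -2.066
vertex -2.786 1.108 -1.212
endloop
endfacet
facet normal 0.745 0.222 -0.629
outer loop
vertex -2.396 1.927 -2.066
vertex -2.034 1.332 -1.848
vertex -2.497 1.292 -2.41
endloop
endfacet
facet normal -0.948 0.254 -0.190
outer loop
vertex -2.396 1.927 -2.066
vertex -2.497 1.292 -2.41
vertex -2.786 1.108 -1.212
endloop
endfacet
facet normal 0.745 0.222 -0.629
outer loop
vertex -2.497 1.292 -2.41
vertex -2.034 1.332 -1.848
vertex -2.135 0.697 -2.192
endloop
endfacet
facet normal -0.774 -0.571 -0.274
outer loop
vertex -2.497 1.292 -2.41
vertex -2.135 0.697 -2.192
vertex -2.786 1.108 -1.212
endloop
endfacet
facet normal 0.745 0.222 -0.629
outer loop
vertex -2.135 0.697 -2.192
vertex -2.034 1.332 -1.848
vertex -1.672 0.737 -1.629
endloop
endfacet
facet normal -0.221 -0.943 0.249
outer loop
vertex -2.135 0.697 -2.192
vertex -1.672 0.737 -1.629
vertex -2.786 1.108 -1.212
endloop
endfacet
facet normal -0.220 0.975 -0.033
outer loop
vertex 3.439 -2.56 1.739
vertex 2.889 -2.651 2.704
vertex 3.977 -2.406 2.703
endloop
endfacet
facet normal 0.401 0.843 -0.359
outer loop
vertex 3.439 -2.56 1.739
vertex 3.977 -2.406 2.703
vertex 4.459 -2.985 1.882
endloop
endfacet
facet normal 0.280 0.375 -0.884
outer loop
vertex 3.439 -2.56 1.739
vertex 4.459 -2.985 1.882
vertex 3.67 -3.588 1.376
endloop
endfacet
facet normal -0.416 0.218 -0.883
outer loop
vertex 3.439 -2.56 1.739
vertex 3.67 -3.588 1.376
vertex 2.7 -3.381 1.884
endloop
endfacet
facet normal -0.725 0.589 -0.357
outer loop
vertex 3.439 -2.56 1.739
vertex 2.7 -3.381 1.884
vertex 2.889 -2.651 2.704
endloop
endfacet
facet normal 0.838 0.534 0.115
outer loop
vertex 4.459 -2.985 1.882
vertex 3.977 -2.406 2.703
vertex 4.54 -3.339 2.936
endloop
endfacet
facet normal -0.168 0.749 0.641
outer loop
vertex 3.977 -2.406 2.703
vertex 2.889 -2.651 2.704
vertex 3.57 -3.132 3.444
endloop
endfacet
facet normal -0.985 0.123 0.117
outer loop
vertex 2.889 -2.651 2.704
vertex 2.7 -3.381 1.884
vertex 2.781 -3.735 2.938
endloop
endfacet
facet normal -0.486 -0.476 -0.733
outer loop
vertex 2.7 -3.381 1.884
vertex 3.67 -3.588 1.376
vertex 3.263 -4.314 2.117
endloop
endfacet
facet normal 0.641 -0.222 -0.735
outer loop
vertex 3.67 -3.588 1.376
vertex 4.459 -2.985 1.882
vertex 4.351 -4.069 2.116
endloop
endfacet
facet normal 0.416 -0.218 0.883
outer loop
vertex 3.801 -4.16 3.081
vertex 4.54 -3.339 2.936
vertex 3.57 -3.132 3.444
endloop
endfacet
facet normal -0.280 -0.375 0.884
outer loop
vertex 3.801 -4.16 3.081
vertex 3.57 -3.132 3.444
vertex 2.781 -3.735 2.938
endloop
endfacet
facet normal -0.401 -0.843 0.359
outer loop
vertex 3.801 -4.16 3.081
vertex 2.781 -3.735 2.938
vertex 3.263 -4.314 2.117
endloop
endfacet
facet normal 0.220 -0.975 0.033
outer loop
vertex 3.801 -4.16 3.081
vertex 3.263 -4.314 2.117
vertex 4.351 -4.069 2.116
endloop
endfacet
facet normal 0.725 -0.589 0.357
outer loop
vertex 3.801 -4.16 3.081
vertex 4.351 -4.069 2.116
vertex 4.54 -3.339 2.936
endloop
endfacet
facet normal 0.486 0.476 0.733
outer loop
vertex 3.57 -3.132 3.444
vertex 4.54 -3.339 2.936
vertex 3.977 -2.406 2.703
endloop
endfacet
facet normal -0.641 0.222 0.735
outer loop
vertex 2.781 -3.735 2.938
vertex 3.57 -3.132 3.444
vertex 2.889 -2.651 2.704
endloop
endfacet
facet normal -0.838 -0.534 -0.115
outer loop
vertex 3.263 -4.314 2.117
vertex 2.781 -3.735 2.938
vertex 2.7 -3.381 1.884
endloop
endfacet
facet normal 0.168 -0.749 -0.641
outer loop
vertex 4.351 -4.069 2.116
vertex 3.263 -4.314 2.117
vertex 3.67 -3.588 1.376
endloop
endfacet
facet normal 0.985 -0.123 -0.117
outer loop
vertex 4.54 -3.339 2.936
vertex 4.351 -4.069 2.116
vertex 4.459 -2.985 1.882
endloop
endfacet

endsolid


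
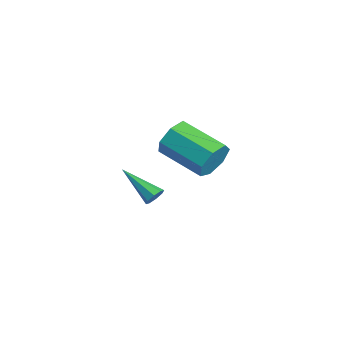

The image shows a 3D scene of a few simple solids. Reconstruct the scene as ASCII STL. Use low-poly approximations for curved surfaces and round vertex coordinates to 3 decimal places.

solid 
facet normal 0.740 0.452 -0.498
outer loop
vertex -0.023 -1.981 -2.936
vertex -0.365 -1.81 -3.289
vertex -0.176 -1.626 -2.841
endloop
endfacet
facet normal 0.368 -0.089 0.925
outer loop
vertex -0.023 -1.981 -2.936
vertex -0.176 -1.626 -2.841
vertex -1.875 -2.73 -2.271
endloop
endfacet
facet normal 0.741 0.451 -0.498
outer loop
vertex -0.176 -1.626 -2.841
vertex -0.365 -1.81 -3.289
vertex -0.439 -1.379 -3.009
endloop
endfacet
facet normal -0.054 0.522 0.851
outer loop
vertex -0.176 -1.626 -2.841
vertex -0.439 -1.379 -3.009
vertex -1.875 -2.73 -2.271
endloop
endfacet
facet normal 0.740 0.451 -0.499
outer loop
vertex -0.439 -1.379 -3.009
vertex -0.365 -1.81 -3.289
vertex -0.659 -1.384 -3.34
endloop
endfacet
facet normal -0.541 0.765 0.348
outer loop
vertex -0.439 -1.379 -3.009
vertex -0.659 -1.384 -3.34
vertex -1.875 -2.73 -2.271
endloop
endfacet
facet normal 0.740 0.451 -0.500
outer loop
vertex -0.659 -1.384 -3.34
vertex -0.365 -1.81 -3.289
vertex -0.707 -1.64 -3.642
endloop
endfacet
facet normal -0.814 0.501 -0.295
outer loop
vertex -0.659 -1.384 -3.34
vertex -0.707 -1.64 -3.642
vertex -1.875 -2.73 -2.271
endloop
endfacet
facet normal 0.739 0.452 -0.499
outer loop
vertex -0.707 -1.64 -3.642
vertex -0.365 -1.81 -3.289
vertex -0.554 -1.995 -3.737
endloop
endfacet
facet normal -0.707 -0.118 -0.697
outer loop
vertex -0.707 -1.64 -3.642
vertex -0.554 -1.995 -3.737
vertex -1.875 -2.73 -2.271
endloop
endfacet
facet normal 0.741 0.450 -0.498
outer loop
vertex -0.554 -1.995 -3.737
vertex -0.365 -1.81 -3.289
vertex -0.291 -2.242 -3.569
endloop
endfacet
facet normal -0.286 -0.728 -0.623
outer loop
vertex -0.554 -1.995 -3.737
vertex -0.291 -2.242 -3.569
vertex -1.875 -2.73 -2.271
endloop
endfacet
facet normal 0.741 0.450 -0.499
outer loop
vertex -0.291 -2.242 -3.569
vertex -0.365 -1.81 -3.289
vertex -0.071 -2.236 -3.237
endloop
endfacet
facet normal 0.203 -0.972 -0.117
outer loop
vertex -0.291 -2.242 -3.569
vertex -0.071 -2.236 -3.237
vertex -1.875 -2.73 -2.271
endloop
endfacet
facet normal 0.740 0.450 -0.499
outer loop
vertex -0.071 -2.236 -3.237
vertex -0.365 -1.81 -3.289
vertex -0.023 -1.981 -2.936
endloop
endfacet
facet normal 0.474 -0.708 0.524
outer loop
vertex -0.071 -2.236 -3.237
vertex -0.023 -1.981 -2.936
vertex -1.875 -2.73 -2.271
endloop
endfacet
facet normal 0.812 0.504 -0.293
outer loop
vertex 4.762 -1.32 2.371
vertex 4.324 -1.059 1.605
vertex 4.355 -0.635 2.421
endloop
endfacet
facet normal 0.283 0.098 0.954
outer loop
vertex 4.762 -1.32 2.371
vertex 4.355 -0.635 2.421
vertex 3.014 -2.403 3.001
endloop
endfacet
facet normal 0.283 0.098 0.954
outer loop
vertex 3.014 -2.403 3.001
vertex 4.355 -0.635 2.421
vertex 2.608 -1.718 3.051
endloop
endfacet
facet normal -0.813 -0.503 0.293
outer loop
vertex 3.014 -2.403 3.001
vertex 2.608 -1.718 3.051
vertex 2.576 -2.141 2.235
endloop
endfacet
facet normal 0.813 0.504 -0.293
outer loop
vertex 4.355 -0.635 2.421
vertex 4.324 -1.059 1.605
vertex 3.925 -0.269 1.857
endloop
endfacet
facet normal -0.222 0.732 0.644
outer loop
vertex 4.355 -0.635 2.421
vertex 3.925 -0.269 1.857
vertex 2.608 -1.718 3.051
endloop
endfacet
facet normal -0.222 0.732 0.644
outer loop
vertex 2.608 -1.718 3.051
vertex 3.925 -0.269 1.857
vertex 2.178 -1.352 2.487
endloop
endfacet
facet normal -0.813 -0.504 0.293
outer loop
vertex 2.608 -1.718 3.051
vertex 2.178 -1.352 2.487
vertex 2.576 -2.141 2.235
endloop
endfacet
facet normal 0.813 0.504 -0.292
outer loop
vertex 3.925 -0.269 1.857
vertex 4.324 -1.059 1.605
vertex 3.795 -0.497 1.103
endloop
endfacet
facet normal -0.559 0.815 -0.150
outer loop
vertex 3.925 -0.269 1.857
vertex 3.795 -0.497 1.103
vertex 2.178 -1.352 2.487
endloop
endfacet
facet normal -0.559 0.815 -0.150
outer loop
vertex 2.178 -1.352 2.487
vertex 3.795 -0.497 1.103
vertex 2.048 -1.58 1.733
endloop
endfacet
facet normal -0.813 -0.504 0.292
outer loop
vertex 2.178 -1.352 2.487
vertex 2.048 -1.58 1.733
vertex 2.576 -2.141 2.235
endloop
endfacet
facet normal 0.813 0.503 -0.293
outer loop
vertex 3.795 -0.497 1.103
vertex 4.324 -1.059 1.605
vertex 4.063 -1.149 0.727
endloop
endfacet
facet normal -0.476 0.284 -0.832
outer loop
vertex 3.795 -0.497 1.103
vertex 4.063 -1.149 0.727
vertex 2.048 -1.58 1.733
endloop
endfacet
facet normal -0.476 0.284 -0.832
outer loop
vertex 2.048 -1.58 1.733
vertex 4.063 -1.149 0.727
vertex 2.316 -2.232 1.357
endloop
endfacet
facet normal -0.813 -0.503 0.293
outer loop
vertex 2.048 -1.58 1.733
vertex 2.316 -2.232 1.357
vertex 2.576 -2.141 2.235
endloop
endfacet
facet normal 0.813 0.503 -0.293
outer loop
vertex 4.063 -1.149 0.727
vertex 4.324 -1.059 1.605
vertex 4.527 -1.732 1.012
endloop
endfacet
facet normal -0.034 -0.461 -0.887
outer loop
vertex 4.063 -1.149 0.727
vertex 4.527 -1.732 1.012
vertex 2.316 -2.232 1.357
endloop
endfacet
facet normal -0.034 -0.461 -0.887
outer loop
vertex 2.316 -2.232 1.357
vertex 4.527 -1.732 1.012
vertex 2.78 -2.815 1.642
endloop
endfacet
facet normal -0.813 -0.504 0.293
outer loop
vertex 2.316 -2.232 1.357
vertex 2.78 -2.815 1.642
vertex 2.576 -2.141 2.235
endloop
endfacet
facet normal 0.813 0.503 -0.293
outer loop
vertex 4.527 -1.732 1.012
vertex 4.324 -1.059 1.605
vertex 4.838 -1.808 1.744
endloop
endfacet
facet normal 0.434 -0.859 -0.273
outer loop
vertex 4.527 -1.732 1.012
vertex 4.838 -1.808 1.744
vertex 2.78 -2.815 1.642
endloop
endfacet
facet normal 0.434 -0.859 -0.273
outer loop
vertex 2.78 -2.815 1.642
vertex 4.838 -1.808 1.744
vertex 3.091 -2.891 2.374
endloop
endfacet
facet normal -0.813 -0.504 0.293
outer loop
vertex 2.78 -2.815 1.642
vertex 3.091 -2.891 2.374
vertex 2.576 -2.141 2.235
endloop
endfacet
facet normal 0.813 0.503 -0.293
outer loop
vertex 4.838 -1.808 1.744
vertex 4.324 -1.059 1.605
vertex 4.762 -1.32 2.371
endloop
endfacet
facet normal 0.575 -0.610 0.545
outer loop
vertex 4.838 -1.808 1.744
vertex 4.762 -1.32 2.371
vertex 3.091 -2.891 2.374
endloop
endfacet
facet normal 0.575 -0.610 0.545
outer loop
vertex 3.091 -2.891 2.374
vertex 4.762 -1.32 2.371
vertex 3.014 -2.403 3.001
endloop
endfacet
facet normal -0.813 -0.504 0.292
outer loop
vertex 3.091 -2.891 2.374
vertex 3.014 -2.403 3.001
vertex 2.576 -2.141 2.235
endloop
endfacet

endsolid


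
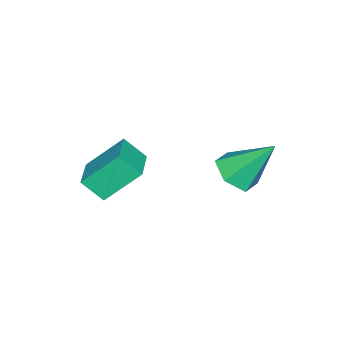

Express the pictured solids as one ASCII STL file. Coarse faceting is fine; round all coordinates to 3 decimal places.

solid 
facet normal 0.145 -0.613 -0.776
outer loop
vertex -2.8 1.749 1.502
vertex -3.345 1.202 1.832
vertex -3.616 1.801 1.308
endloop
endfacet
facet normal 0.123 0.957 -0.262
outer loop
vertex -2.8 1.749 1.502
vertex -3.616 1.801 1.308
vertex -3.615 2.338 3.268
endloop
endfacet
facet normal 0.144 -0.614 -0.776
outer loop
vertex -3.616 1.801 1.308
vertex -3.345 1.202 1.832
vertex -4.161 1.254 1.639
endloop
endfacet
facet normal -0.748 0.640 -0.175
outer loop
vertex -3.616 1.801 1.308
vertex -4.161 1.254 1.639
vertex -3.615 2.338 3.268
endloop
endfacet
facet normal 0.145 -0.613 -0.777
outer loop
vertex -4.161 1.254 1.639
vertex -3.345 1.202 1.832
vertex -3.891 0.655 2.162
endloop
endfacet
facet normal -0.924 -0.092 0.371
outer loop
vertex -4.161 1.254 1.639
vertex -3.891 0.655 2.162
vertex -3.615 2.338 3.268
endloop
endfacet
facet normal 0.146 -0.614 -0.776
outer loop
vertex -3.891 0.655 2.162
vertex -3.345 1.202 1.832
vertex -3.075 0.604 2.356
endloop
endfacet
facet normal -0.229 -0.508 0.830
outer loop
vertex -3.891 0.655 2.162
vertex -3.075 0.604 2.356
vertex -3.615 2.338 3.268
endloop
endfacet
facet normal 0.146 -0.614 -0.776
outer loop
vertex -3.075 0.604 2.356
vertex -3.345 1.202 1.832
vertex -2.53 1.151 2.026
endloop
endfacet
facet normal 0.642 -0.191 0.743
outer loop
vertex -3.075 0.604 2.356
vertex -2.53 1.151 2.026
vertex -3.615 2.338 3.268
endloop
endfacet
facet normal 0.146 -0.614 -0.776
outer loop
vertex -2.53 1.151 2.026
vertex -3.345 1.202 1.832
vertex -2.8 1.749 1.502
endloop
endfacet
facet normal 0.817 0.541 0.197
outer loop
vertex -2.53 1.151 2.026
vertex -2.8 1.749 1.502
vertex -3.615 2.338 3.268
endloop
endfacet
facet normal -0.922 -0.342 -0.184
outer loop
vertex -1.542 -1.708 3.738
vertex -1.664 -1.012 3.059
vertex -0.954 -2.692 2.622
endloop
endfacet
facet normal 0.125 -0.711 0.692
outer loop
vertex 0.244 -2.248 2.861
vertex -1.542 -1.708 3.738
vertex -0.954 -2.692 2.622
endloop
endfacet
facet normal -0.922 -0.342 -0.184
outer loop
vertex -0.954 -2.692 2.622
vertex -1.664 -1.012 3.059
vertex -1.076 -1.996 1.943
endloop
endfacet
facet normal 0.367 -0.616 -0.697
outer loop
vertex -1.076 -1.996 1.943
vertex 0.244 -2.248 2.861
vertex -0.954 -2.692 2.622
endloop
endfacet
facet normal -0.367 0.616 0.697
outer loop
vertex -1.542 -1.708 3.738
vertex -0.466 -0.568 3.298
vertex -1.664 -1.012 3.059
endloop
endfacet
facet normal 0.125 -0.711 0.692
outer loop
vertex -0.344 -1.264 3.977
vertex -1.542 -1.708 3.738
vertex 0.244 -2.248 2.861
endloop
endfacet
facet normal -0.367 0.616 0.697
outer loop
vertex -0.344 -1.264 3.977
vertex -0.466 -0.568 3.298
vertex -1.542 -1.708 3.738
endloop
endfacet
facet normal -0.125 0.711 -0.692
outer loop
vertex -1.664 -1.012 3.059
vertex -0.466 -0.568 3.298
vertex -1.076 -1.996 1.943
endloop
endfacet
facet normal 0.367 -0.616 -0.697
outer loop
vertex 0.122 -1.552 2.182
vertex 0.244 -2.248 2.861
vertex -1.076 -1.996 1.943
endloop
endfacet
facet normal -0.125 0.711 -0.692
outer loop
vertex -1.076 -1.996 1.943
vertex -0.466 -0.568 3.298
vertex 0.122 -1.552 2.182
endloop
endfacet
facet normal 0.922 0.342 0.184
outer loop
vertex 0.122 -1.552 2.182
vertex -0.344 -1.264 3.977
vertex 0.244 -2.248 2.861
endloop
endfacet
facet normal 0.922 0.342 0.184
outer loop
vertex -0.466 -0.568 3.298
vertex -0.344 -1.264 3.977
vertex 0.122 -1.552 2.182
endloop
endfacet

endsolid


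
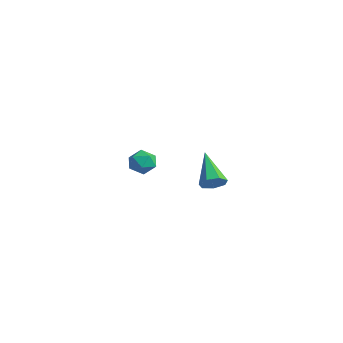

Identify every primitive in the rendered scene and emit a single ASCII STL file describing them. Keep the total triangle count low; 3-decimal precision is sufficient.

solid 
facet normal 0.727 -0.228 -0.648
outer loop
vertex 4.012 1.881 2.594
vertex 3.534 1.847 2.07
vertex 3.908 2.408 2.292
endloop
endfacet
facet normal 0.429 0.511 0.745
outer loop
vertex 4.012 1.881 2.594
vertex 3.908 2.408 2.292
vertex 1.986 2.333 3.45
endloop
endfacet
facet normal 0.727 -0.228 -0.648
outer loop
vertex 3.908 2.408 2.292
vertex 3.534 1.847 2.07
vertex 3.523 2.513 1.823
endloop
endfacet
facet normal 0.063 0.984 0.168
outer loop
vertex 3.908 2.408 2.292
vertex 3.523 2.513 1.823
vertex 1.986 2.333 3.45
endloop
endfacet
facet normal 0.726 -0.229 -0.649
outer loop
vertex 3.523 2.513 1.823
vertex 3.534 1.847 2.07
vertex 3.145 2.117 1.54
endloop
endfacet
facet normal -0.507 0.766 -0.394
outer loop
vertex 3.523 2.513 1.823
vertex 3.145 2.117 1.54
vertex 1.986 2.333 3.45
endloop
endfacet
facet normal 0.727 -0.226 -0.649
outer loop
vertex 3.145 2.117 1.54
vertex 3.534 1.847 2.07
vertex 3.061 1.517 1.655
endloop
endfacet
facet normal -0.854 0.020 -0.520
outer loop
vertex 3.145 2.117 1.54
vertex 3.061 1.517 1.655
vertex 1.986 2.333 3.45
endloop
endfacet
facet normal 0.727 -0.228 -0.647
outer loop
vertex 3.061 1.517 1.655
vertex 3.534 1.847 2.07
vertex 3.332 1.167 2.083
endloop
endfacet
facet normal -0.714 -0.691 -0.113
outer loop
vertex 3.061 1.517 1.655
vertex 3.332 1.167 2.083
vertex 1.986 2.333 3.45
endloop
endfacet
facet normal 0.727 -0.228 -0.648
outer loop
vertex 3.332 1.167 2.083
vertex 3.534 1.847 2.07
vertex 3.755 1.328 2.501
endloop
endfacet
facet normal -0.195 -0.833 0.518
outer loop
vertex 3.332 1.167 2.083
vertex 3.755 1.328 2.501
vertex 1.986 2.333 3.45
endloop
endfacet
facet normal 0.727 -0.229 -0.648
outer loop
vertex 3.755 1.328 2.501
vertex 3.534 1.847 2.07
vertex 4.012 1.881 2.594
endloop
endfacet
facet normal 0.314 -0.298 0.901
outer loop
vertex 3.755 1.328 2.501
vertex 4.012 1.881 2.594
vertex 1.986 2.333 3.45
endloop
endfacet
facet normal 0.125 0.506 0.854
outer loop
vertex -3.465 2.78 1.15
vertex -3.83 2.153 1.575
vertex -2.997 2.151 1.454
endloop
endfacet
facet normal 0.641 0.663 0.387
outer loop
vertex -3.465 2.78 1.15
vertex -2.997 2.151 1.454
vertex -2.846 2.454 0.684
endloop
endfacet
facet normal 0.332 0.921 -0.203
outer loop
vertex -3.465 2.78 1.15
vertex -2.846 2.454 0.684
vertex -3.585 2.642 0.329
endloop
endfacet
facet normal -0.373 0.922 -0.101
outer loop
vertex -3.465 2.78 1.15
vertex -3.585 2.642 0.329
vertex -4.193 2.456 0.879
endloop
endfacet
facet normal -0.502 0.666 0.552
outer loop
vertex -3.465 2.78 1.15
vertex -4.193 2.456 0.879
vertex -3.83 2.153 1.575
endloop
endfacet
facet normal 0.975 0.058 0.214
outer loop
vertex -2.846 2.454 0.684
vertex -2.997 2.151 1.454
vertex -2.827 1.624 0.821
endloop
endfacet
facet normal 0.140 -0.199 0.970
outer loop
vertex -2.997 2.151 1.454
vertex -3.83 2.153 1.575
vertex -3.435 1.438 1.371
endloop
endfacet
facet normal -0.874 0.060 0.482
outer loop
vertex -3.83 2.153 1.575
vertex -4.193 2.456 0.879
vertex -4.174 1.626 1.016
endloop
endfacet
facet normal -0.666 0.476 -0.575
outer loop
vertex -4.193 2.456 0.879
vertex -3.585 2.642 0.329
vertex -4.023 1.929 0.246
endloop
endfacet
facet normal 0.476 0.474 -0.740
outer loop
vertex -3.585 2.642 0.329
vertex -2.846 2.454 0.684
vertex -3.19 1.927 0.125
endloop
endfacet
facet normal 0.373 -0.922 0.101
outer loop
vertex -3.555 1.3 0.55
vertex -2.827 1.624 0.821
vertex -3.435 1.438 1.371
endloop
endfacet
facet normal -0.332 -0.921 0.203
outer loop
vertex -3.555 1.3 0.55
vertex -3.435 1.438 1.371
vertex -4.174 1.626 1.016
endloop
endfacet
facet normal -0.641 -0.663 -0.387
outer loop
vertex -3.555 1.3 0.55
vertex -4.174 1.626 1.016
vertex -4.023 1.929 0.246
endloop
endfacet
facet normal -0.125 -0.506 -0.854
outer loop
vertex -3.555 1.3 0.55
vertex -4.023 1.929 0.246
vertex -3.19 1.927 0.125
endloop
endfacet
facet normal 0.502 -0.666 -0.552
outer loop
vertex -3.555 1.3 0.55
vertex -3.19 1.927 0.125
vertex -2.827 1.624 0.821
endloop
endfacet
facet normal 0.666 -0.476 0.575
outer loop
vertex -3.435 1.438 1.371
vertex -2.827 1.624 0.821
vertex -2.997 2.151 1.454
endloop
endfacet
facet normal -0.476 -0.474 0.740
outer loop
vertex -4.174 1.626 1.016
vertex -3.435 1.438 1.371
vertex -3.83 2.153 1.575
endloop
endfacet
facet normal -0.975 -0.058 -0.214
outer loop
vertex -4.023 1.929 0.246
vertex -4.174 1.626 1.016
vertex -4.193 2.456 0.879
endloop
endfacet
facet normal -0.140 0.199 -0.970
outer loop
vertex -3.19 1.927 0.125
vertex -4.023 1.929 0.246
vertex -3.585 2.642 0.329
endloop
endfacet
facet normal 0.874 -0.060 -0.482
outer loop
vertex -2.827 1.624 0.821
vertex -3.19 1.927 0.125
vertex -2.846 2.454 0.684
endloop
endfacet

endsolid


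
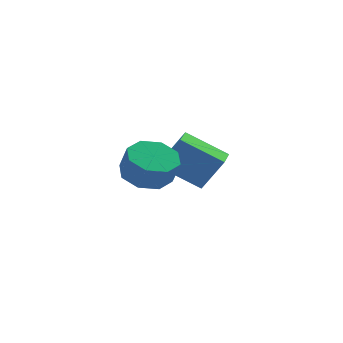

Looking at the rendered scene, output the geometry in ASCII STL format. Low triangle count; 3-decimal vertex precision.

solid 
facet normal -0.519 0.032 -0.854
outer loop
vertex 0.129 1.962 -3.564
vertex 0.348 3.22 -3.65
vertex 1.913 1.577 -4.662
endloop
endfacet
facet normal -0.171 -0.983 0.067
outer loop
vertex 2.832 1.52 -3.15
vertex 0.129 1.962 -3.564
vertex 1.913 1.577 -4.662
endloop
endfacet
facet normal -0.519 0.032 -0.854
outer loop
vertex 1.913 1.577 -4.662
vertex 0.348 3.22 -3.65
vertex 2.132 2.835 -4.748
endloop
endfacet
facet normal 0.837 -0.181 -0.516
outer loop
vertex 2.132 2.835 -4.748
vertex 2.832 1.52 -3.15
vertex 1.913 1.577 -4.662
endloop
endfacet
facet normal -0.837 0.181 0.516
outer loop
vertex 0.129 1.962 -3.564
vertex 1.267 3.163 -2.138
vertex 0.348 3.22 -3.65
endloop
endfacet
facet normal -0.171 -0.983 0.067
outer loop
vertex 1.048 1.905 -2.052
vertex 0.129 1.962 -3.564
vertex 2.832 1.52 -3.15
endloop
endfacet
facet normal -0.837 0.181 0.516
outer loop
vertex 1.048 1.905 -2.052
vertex 1.267 3.163 -2.138
vertex 0.129 1.962 -3.564
endloop
endfacet
facet normal 0.171 0.983 -0.067
outer loop
vertex 0.348 3.22 -3.65
vertex 1.267 3.163 -2.138
vertex 2.132 2.835 -4.748
endloop
endfacet
facet normal 0.837 -0.181 -0.516
outer loop
vertex 3.051 2.778 -3.236
vertex 2.832 1.52 -3.15
vertex 2.132 2.835 -4.748
endloop
endfacet
facet normal 0.171 0.983 -0.067
outer loop
vertex 2.132 2.835 -4.748
vertex 1.267 3.163 -2.138
vertex 3.051 2.778 -3.236
endloop
endfacet
facet normal 0.519 -0.032 0.854
outer loop
vertex 3.051 2.778 -3.236
vertex 1.048 1.905 -2.052
vertex 2.832 1.52 -3.15
endloop
endfacet
facet normal 0.519 -0.032 0.854
outer loop
vertex 1.267 3.163 -2.138
vertex 1.048 1.905 -2.052
vertex 3.051 2.778 -3.236
endloop
endfacet
facet normal -0.254 0.350 -0.901
outer loop
vertex 0.252 -2.785 -2.726
vertex -0.264 -1.948 -2.255
vertex 0.751 -2.127 -2.611
endloop
endfacet
facet normal 0.760 -0.504 -0.410
outer loop
vertex 0.252 -2.785 -2.726
vertex 0.751 -2.127 -2.611
vertex 0.559 -3.209 -1.636
endloop
endfacet
facet normal 0.760 -0.504 -0.410
outer loop
vertex 0.559 -3.209 -1.636
vertex 0.751 -2.127 -2.611
vertex 1.058 -2.551 -1.52
endloop
endfacet
facet normal 0.254 -0.351 0.901
outer loop
vertex 0.559 -3.209 -1.636
vertex 1.058 -2.551 -1.52
vertex 0.044 -2.372 -1.165
endloop
endfacet
facet normal -0.254 0.351 -0.901
outer loop
vertex 0.751 -2.127 -2.611
vertex -0.264 -1.948 -2.255
vertex 0.656 -1.364 -2.287
endloop
endfacet
facet normal 0.961 0.201 -0.192
outer loop
vertex 0.751 -2.127 -2.611
vertex 0.656 -1.364 -2.287
vertex 1.058 -2.551 -1.52
endloop
endfacet
facet normal 0.961 0.201 -0.192
outer loop
vertex 1.058 -2.551 -1.52
vertex 0.656 -1.364 -2.287
vertex 0.963 -1.789 -1.196
endloop
endfacet
facet normal 0.253 -0.352 0.901
outer loop
vertex 1.058 -2.551 -1.52
vertex 0.963 -1.789 -1.196
vertex 0.044 -2.372 -1.165
endloop
endfacet
facet normal -0.254 0.351 -0.901
outer loop
vertex 0.656 -1.364 -2.287
vertex -0.264 -1.948 -2.255
vertex 0.023 -0.943 -1.944
endloop
endfacet
facet normal 0.599 0.788 0.138
outer loop
vertex 0.656 -1.364 -2.287
vertex 0.023 -0.943 -1.944
vertex 0.963 -1.789 -1.196
endloop
endfacet
facet normal 0.599 0.788 0.139
outer loop
vertex 0.963 -1.789 -1.196
vertex 0.023 -0.943 -1.944
vertex 0.33 -1.368 -0.854
endloop
endfacet
facet normal 0.253 -0.351 0.901
outer loop
vertex 0.963 -1.789 -1.196
vertex 0.33 -1.368 -0.854
vertex 0.044 -2.372 -1.165
endloop
endfacet
facet normal -0.253 0.351 -0.901
outer loop
vertex 0.023 -0.943 -1.944
vertex -0.264 -1.948 -2.255
vertex -0.779 -1.111 -1.784
endloop
endfacet
facet normal -0.114 0.914 0.389
outer loop
vertex 0.023 -0.943 -1.944
vertex -0.779 -1.111 -1.784
vertex 0.33 -1.368 -0.854
endloop
endfacet
facet normal -0.113 0.915 0.388
outer loop
vertex 0.33 -1.368 -0.854
vertex -0.779 -1.111 -1.784
vertex -0.472 -1.535 -0.694
endloop
endfacet
facet normal 0.253 -0.351 0.901
outer loop
vertex 0.33 -1.368 -0.854
vertex -0.472 -1.535 -0.694
vertex 0.044 -2.372 -1.165
endloop
endfacet
facet normal -0.254 0.351 -0.901
outer loop
vertex -0.779 -1.111 -1.784
vertex -0.264 -1.948 -2.255
vertex -1.278 -1.769 -1.9
endloop
endfacet
facet normal -0.760 0.504 0.410
outer loop
vertex -0.779 -1.111 -1.784
vertex -1.278 -1.769 -1.9
vertex -0.472 -1.535 -0.694
endloop
endfacet
facet normal -0.760 0.505 0.410
outer loop
vertex -0.472 -1.535 -0.694
vertex -1.278 -1.769 -1.9
vertex -0.971 -2.193 -0.809
endloop
endfacet
facet normal 0.254 -0.350 0.901
outer loop
vertex -0.472 -1.535 -0.694
vertex -0.971 -2.193 -0.809
vertex 0.044 -2.372 -1.165
endloop
endfacet
facet normal -0.253 0.352 -0.901
outer loop
vertex -1.278 -1.769 -1.9
vertex -0.264 -1.948 -2.255
vertex -1.183 -2.531 -2.224
endloop
endfacet
facet normal -0.961 -0.201 0.192
outer loop
vertex -1.278 -1.769 -1.9
vertex -1.183 -2.531 -2.224
vertex -0.971 -2.193 -0.809
endloop
endfacet
facet normal -0.961 -0.201 0.192
outer loop
vertex -0.971 -2.193 -0.809
vertex -1.183 -2.531 -2.224
vertex -0.876 -2.956 -1.133
endloop
endfacet
facet normal 0.254 -0.351 0.901
outer loop
vertex -0.971 -2.193 -0.809
vertex -0.876 -2.956 -1.133
vertex 0.044 -2.372 -1.165
endloop
endfacet
facet normal -0.253 0.351 -0.901
outer loop
vertex -1.183 -2.531 -2.224
vertex -0.264 -1.948 -2.255
vertex -0.55 -2.952 -2.566
endloop
endfacet
facet normal -0.599 -0.788 -0.139
outer loop
vertex -1.183 -2.531 -2.224
vertex -0.55 -2.952 -2.566
vertex -0.876 -2.956 -1.133
endloop
endfacet
facet normal -0.599 -0.788 -0.139
outer loop
vertex -0.876 -2.956 -1.133
vertex -0.55 -2.952 -2.566
vertex -0.243 -3.377 -1.476
endloop
endfacet
facet normal 0.254 -0.351 0.901
outer loop
vertex -0.876 -2.956 -1.133
vertex -0.243 -3.377 -1.476
vertex 0.044 -2.372 -1.165
endloop
endfacet
facet normal -0.253 0.351 -0.901
outer loop
vertex -0.55 -2.952 -2.566
vertex -0.264 -1.948 -2.255
vertex 0.252 -2.785 -2.726
endloop
endfacet
facet normal 0.113 -0.915 -0.388
outer loop
vertex -0.55 -2.952 -2.566
vertex 0.252 -2.785 -2.726
vertex -0.243 -3.377 -1.476
endloop
endfacet
facet normal 0.114 -0.915 -0.388
outer loop
vertex -0.243 -3.377 -1.476
vertex 0.252 -2.785 -2.726
vertex 0.559 -3.209 -1.636
endloop
endfacet
facet normal 0.253 -0.351 0.901
outer loop
vertex -0.243 -3.377 -1.476
vertex 0.559 -3.209 -1.636
vertex 0.044 -2.372 -1.165
endloop
endfacet

endsolid
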